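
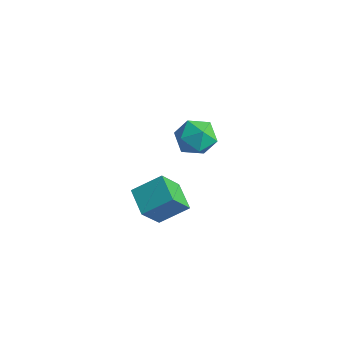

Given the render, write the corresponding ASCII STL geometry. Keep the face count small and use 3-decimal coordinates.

solid 
facet normal -0.505 -0.686 -0.524
outer loop
vertex 0.741 -5.416 1.576
vertex -0.639 -4.754 2.041
vertex 0.775 -4.254 0.022
endloop
endfacet
facet normal 0.863 -0.414 -0.290
outer loop
vertex 1.679 -3.026 0.959
vertex 0.741 -5.416 1.576
vertex 0.775 -4.254 0.022
endloop
endfacet
facet normal -0.505 -0.686 -0.524
outer loop
vertex 0.775 -4.254 0.022
vertex -0.639 -4.754 2.041
vertex -0.606 -3.592 0.487
endloop
endfacet
facet normal 0.017 0.598 -0.801
outer loop
vertex -0.606 -3.592 0.487
vertex 1.679 -3.026 0.959
vertex 0.775 -4.254 0.022
endloop
endfacet
facet normal -0.017 -0.598 0.801
outer loop
vertex 0.741 -5.416 1.576
vertex 0.265 -3.526 2.978
vertex -0.639 -4.754 2.041
endloop
endfacet
facet normal 0.863 -0.414 -0.291
outer loop
vertex 1.646 -4.188 2.513
vertex 0.741 -5.416 1.576
vertex 1.679 -3.026 0.959
endloop
endfacet
facet normal -0.017 -0.598 0.801
outer loop
vertex 1.646 -4.188 2.513
vertex 0.265 -3.526 2.978
vertex 0.741 -5.416 1.576
endloop
endfacet
facet normal -0.863 0.413 0.291
outer loop
vertex -0.639 -4.754 2.041
vertex 0.265 -3.526 2.978
vertex -0.606 -3.592 0.487
endloop
endfacet
facet normal 0.017 0.598 -0.801
outer loop
vertex 0.299 -2.364 1.424
vertex 1.679 -3.026 0.959
vertex -0.606 -3.592 0.487
endloop
endfacet
facet normal -0.863 0.414 0.291
outer loop
vertex -0.606 -3.592 0.487
vertex 0.265 -3.526 2.978
vertex 0.299 -2.364 1.424
endloop
endfacet
facet normal 0.505 0.686 0.524
outer loop
vertex 0.299 -2.364 1.424
vertex 1.646 -4.188 2.513
vertex 1.679 -3.026 0.959
endloop
endfacet
facet normal 0.505 0.686 0.524
outer loop
vertex 0.265 -3.526 2.978
vertex 1.646 -4.188 2.513
vertex 0.299 -2.364 1.424
endloop
endfacet
facet normal -0.486 0.584 0.650
outer loop
vertex -3.58 2.669 0.381
vertex -3.222 1.931 1.312
vertex -2.515 2.893 0.976
endloop
endfacet
facet normal -0.254 0.963 0.091
outer loop
vertex -3.58 2.669 0.381
vertex -2.515 2.893 0.976
vertex -2.569 2.996 -0.259
endloop
endfacet
facet normal -0.536 0.680 -0.499
outer loop
vertex -3.58 2.669 0.381
vertex -2.569 2.996 -0.259
vertex -3.31 2.098 -0.687
endloop
endfacet
facet normal -0.943 0.127 -0.306
outer loop
vertex -3.58 2.669 0.381
vertex -3.31 2.098 -0.687
vertex -3.714 1.439 0.284
endloop
endfacet
facet normal -0.912 0.067 0.404
outer loop
vertex -3.58 2.669 0.381
vertex -3.714 1.439 0.284
vertex -3.222 1.931 1.312
endloop
endfacet
facet normal 0.454 0.889 0.054
outer loop
vertex -2.569 2.996 -0.259
vertex -2.515 2.893 0.976
vertex -1.586 2.461 0.276
endloop
endfacet
facet normal 0.079 0.276 0.958
outer loop
vertex -2.515 2.893 0.976
vertex -3.222 1.931 1.312
vertex -1.99 1.802 1.247
endloop
endfacet
facet normal -0.610 -0.561 0.560
outer loop
vertex -3.222 1.931 1.312
vertex -3.714 1.439 0.284
vertex -2.731 0.904 0.819
endloop
endfacet
facet normal -0.661 -0.464 -0.590
outer loop
vertex -3.714 1.439 0.284
vertex -3.31 2.098 -0.687
vertex -2.785 1.007 -0.416
endloop
endfacet
facet normal -0.002 0.432 -0.902
outer loop
vertex -3.31 2.098 -0.687
vertex -2.569 2.996 -0.259
vertex -2.078 1.969 -0.752
endloop
endfacet
facet normal 0.943 -0.127 0.306
outer loop
vertex -1.72 1.231 0.179
vertex -1.586 2.461 0.276
vertex -1.99 1.802 1.247
endloop
endfacet
facet normal 0.536 -0.680 0.499
outer loop
vertex -1.72 1.231 0.179
vertex -1.99 1.802 1.247
vertex -2.731 0.904 0.819
endloop
endfacet
facet normal 0.254 -0.963 -0.091
outer loop
vertex -1.72 1.231 0.179
vertex -2.731 0.904 0.819
vertex -2.785 1.007 -0.416
endloop
endfacet
facet normal 0.486 -0.584 -0.650
outer loop
vertex -1.72 1.231 0.179
vertex -2.785 1.007 -0.416
vertex -2.078 1.969 -0.752
endloop
endfacet
facet normal 0.912 -0.067 -0.404
outer loop
vertex -1.72 1.231 0.179
vertex -2.078 1.969 -0.752
vertex -1.586 2.461 0.276
endloop
endfacet
facet normal 0.661 0.464 0.590
outer loop
vertex -1.99 1.802 1.247
vertex -1.586 2.461 0.276
vertex -2.515 2.893 0.976
endloop
endfacet
facet normal 0.002 -0.432 0.902
outer loop
vertex -2.731 0.904 0.819
vertex -1.99 1.802 1.247
vertex -3.222 1.931 1.312
endloop
endfacet
facet normal -0.454 -0.889 -0.054
outer loop
vertex -2.785 1.007 -0.416
vertex -2.731 0.904 0.819
vertex -3.714 1.439 0.284
endloop
endfacet
facet normal -0.079 -0.276 -0.958
outer loop
vertex -2.078 1.969 -0.752
vertex -2.785 1.007 -0.416
vertex -3.31 2.098 -0.687
endloop
endfacet
facet normal 0.610 0.561 -0.560
outer loop
vertex -1.586 2.461 0.276
vertex -2.078 1.969 -0.752
vertex -2.569 2.996 -0.259
endloop
endfacet

endsolid


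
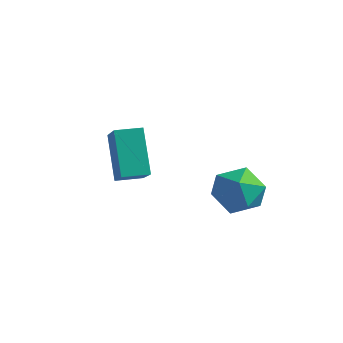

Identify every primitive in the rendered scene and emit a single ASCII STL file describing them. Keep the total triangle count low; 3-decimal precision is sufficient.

solid 
facet normal -0.880 0.286 -0.379
outer loop
vertex 2.855 1.744 -4.125
vertex 2.386 0.866 -3.699
vertex 2.438 1.783 -3.127
endloop
endfacet
facet normal -0.471 0.852 -0.230
outer loop
vertex 2.855 1.744 -4.125
vertex 2.438 1.783 -3.127
vertex 3.391 2.254 -3.334
endloop
endfacet
facet normal 0.136 0.788 -0.600
outer loop
vertex 2.855 1.744 -4.125
vertex 3.391 2.254 -3.334
vertex 3.928 1.627 -4.035
endloop
endfacet
facet normal 0.102 0.184 -0.978
outer loop
vertex 2.855 1.744 -4.125
vertex 3.928 1.627 -4.035
vertex 3.307 0.769 -4.261
endloop
endfacet
facet normal -0.526 -0.127 -0.841
outer loop
vertex 2.855 1.744 -4.125
vertex 3.307 0.769 -4.261
vertex 2.386 0.866 -3.699
endloop
endfacet
facet normal -0.309 0.830 0.464
outer loop
vertex 3.391 2.254 -3.334
vertex 2.438 1.783 -3.127
vertex 3.253 1.691 -2.419
endloop
endfacet
facet normal -0.971 -0.085 0.224
outer loop
vertex 2.438 1.783 -3.127
vertex 2.386 0.866 -3.699
vertex 2.632 0.833 -2.645
endloop
endfacet
facet normal -0.399 -0.753 -0.523
outer loop
vertex 2.386 0.866 -3.699
vertex 3.307 0.769 -4.261
vertex 3.169 0.206 -3.346
endloop
endfacet
facet normal 0.618 -0.251 -0.745
outer loop
vertex 3.307 0.769 -4.261
vertex 3.928 1.627 -4.035
vertex 4.122 0.677 -3.553
endloop
endfacet
facet normal 0.673 0.727 -0.134
outer loop
vertex 3.928 1.627 -4.035
vertex 3.391 2.254 -3.334
vertex 4.174 1.594 -2.981
endloop
endfacet
facet normal -0.102 -0.184 0.978
outer loop
vertex 3.705 0.716 -2.555
vertex 3.253 1.691 -2.419
vertex 2.632 0.833 -2.645
endloop
endfacet
facet normal -0.136 -0.788 0.600
outer loop
vertex 3.705 0.716 -2.555
vertex 2.632 0.833 -2.645
vertex 3.169 0.206 -3.346
endloop
endfacet
facet normal 0.471 -0.852 0.230
outer loop
vertex 3.705 0.716 -2.555
vertex 3.169 0.206 -3.346
vertex 4.122 0.677 -3.553
endloop
endfacet
facet normal 0.880 -0.286 0.379
outer loop
vertex 3.705 0.716 -2.555
vertex 4.122 0.677 -3.553
vertex 4.174 1.594 -2.981
endloop
endfacet
facet normal 0.526 0.127 0.841
outer loop
vertex 3.705 0.716 -2.555
vertex 4.174 1.594 -2.981
vertex 3.253 1.691 -2.419
endloop
endfacet
facet normal -0.618 0.251 0.745
outer loop
vertex 2.632 0.833 -2.645
vertex 3.253 1.691 -2.419
vertex 2.438 1.783 -3.127
endloop
endfacet
facet normal -0.673 -0.727 0.134
outer loop
vertex 3.169 0.206 -3.346
vertex 2.632 0.833 -2.645
vertex 2.386 0.866 -3.699
endloop
endfacet
facet normal 0.309 -0.830 -0.464
outer loop
vertex 4.122 0.677 -3.553
vertex 3.169 0.206 -3.346
vertex 3.307 0.769 -4.261
endloop
endfacet
facet normal 0.971 0.085 -0.224
outer loop
vertex 4.174 1.594 -2.981
vertex 4.122 0.677 -3.553
vertex 3.928 1.627 -4.035
endloop
endfacet
facet normal 0.399 0.753 0.523
outer loop
vertex 3.253 1.691 -2.419
vertex 4.174 1.594 -2.981
vertex 3.391 2.254 -3.334
endloop
endfacet
facet normal -0.631 0.517 -0.578
outer loop
vertex -1.553 -0.021 -1.835
vertex -0.925 0.77 -1.814
vertex -0.622 -0.718 -3.474
endloop
endfacet
facet normal -0.622 -0.783 -0.021
outer loop
vertex 0.565 -1.69 -2.386
vertex -1.553 -0.021 -1.835
vertex -0.622 -0.718 -3.474
endloop
endfacet
facet normal -0.630 0.517 -0.579
outer loop
vertex -0.622 -0.718 -3.474
vertex -0.925 0.77 -1.814
vertex 0.007 0.072 -3.453
endloop
endfacet
facet normal 0.463 -0.347 -0.815
outer loop
vertex 0.007 0.072 -3.453
vertex 0.565 -1.69 -2.386
vertex -0.622 -0.718 -3.474
endloop
endfacet
facet normal -0.464 0.346 0.815
outer loop
vertex -1.553 -0.021 -1.835
vertex 0.262 -0.202 -0.726
vertex -0.925 0.77 -1.814
endloop
endfacet
facet normal -0.622 -0.783 -0.020
outer loop
vertex -0.367 -0.992 -0.747
vertex -1.553 -0.021 -1.835
vertex 0.565 -1.69 -2.386
endloop
endfacet
facet normal -0.463 0.347 0.815
outer loop
vertex -0.367 -0.992 -0.747
vertex 0.262 -0.202 -0.726
vertex -1.553 -0.021 -1.835
endloop
endfacet
facet normal 0.622 0.783 0.020
outer loop
vertex -0.925 0.77 -1.814
vertex 0.262 -0.202 -0.726
vertex 0.007 0.072 -3.453
endloop
endfacet
facet normal 0.464 -0.347 -0.815
outer loop
vertex 1.193 -0.899 -2.365
vertex 0.565 -1.69 -2.386
vertex 0.007 0.072 -3.453
endloop
endfacet
facet normal 0.622 0.783 0.020
outer loop
vertex 0.007 0.072 -3.453
vertex 0.262 -0.202 -0.726
vertex 1.193 -0.899 -2.365
endloop
endfacet
facet normal 0.631 -0.516 0.579
outer loop
vertex 1.193 -0.899 -2.365
vertex -0.367 -0.992 -0.747
vertex 0.565 -1.69 -2.386
endloop
endfacet
facet normal 0.631 -0.518 0.578
outer loop
vertex 0.262 -0.202 -0.726
vertex -0.367 -0.992 -0.747
vertex 1.193 -0.899 -2.365
endloop
endfacet

endsolid


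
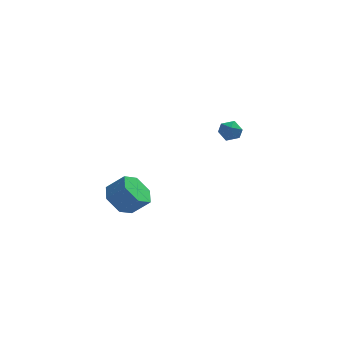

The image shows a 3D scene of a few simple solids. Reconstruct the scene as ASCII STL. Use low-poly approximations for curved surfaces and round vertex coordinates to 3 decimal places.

solid 
facet normal -0.278 0.512 0.812
outer loop
vertex 2.342 4.163 3.238
vertex 2.036 3.515 3.542
vertex 2.78 3.697 3.682
endloop
endfacet
facet normal 0.312 0.792 0.524
outer loop
vertex 2.342 4.163 3.238
vertex 2.78 3.697 3.682
vertex 3.077 4.009 3.034
endloop
endfacet
facet normal 0.163 0.975 -0.151
outer loop
vertex 2.342 4.163 3.238
vertex 3.077 4.009 3.034
vertex 2.517 4.019 2.494
endloop
endfacet
facet normal -0.519 0.808 -0.279
outer loop
vertex 2.342 4.163 3.238
vertex 2.517 4.019 2.494
vertex 1.874 3.714 2.808
endloop
endfacet
facet normal -0.792 0.522 0.316
outer loop
vertex 2.342 4.163 3.238
vertex 1.874 3.714 2.808
vertex 2.036 3.515 3.542
endloop
endfacet
facet normal 0.812 0.285 0.509
outer loop
vertex 3.077 4.009 3.034
vertex 2.78 3.697 3.682
vertex 3.226 3.266 3.212
endloop
endfacet
facet normal -0.142 -0.169 0.975
outer loop
vertex 2.78 3.697 3.682
vertex 2.036 3.515 3.542
vertex 2.583 2.961 3.526
endloop
endfacet
facet normal -0.973 -0.154 0.173
outer loop
vertex 2.036 3.515 3.542
vertex 1.874 3.714 2.808
vertex 2.023 2.971 2.986
endloop
endfacet
facet normal -0.532 0.309 -0.788
outer loop
vertex 1.874 3.714 2.808
vertex 2.517 4.019 2.494
vertex 2.32 3.283 2.338
endloop
endfacet
facet normal 0.571 0.580 -0.581
outer loop
vertex 2.517 4.019 2.494
vertex 3.077 4.009 3.034
vertex 3.064 3.465 2.478
endloop
endfacet
facet normal 0.519 -0.808 0.279
outer loop
vertex 2.758 2.817 2.782
vertex 3.226 3.266 3.212
vertex 2.583 2.961 3.526
endloop
endfacet
facet normal -0.163 -0.975 0.151
outer loop
vertex 2.758 2.817 2.782
vertex 2.583 2.961 3.526
vertex 2.023 2.971 2.986
endloop
endfacet
facet normal -0.312 -0.792 -0.524
outer loop
vertex 2.758 2.817 2.782
vertex 2.023 2.971 2.986
vertex 2.32 3.283 2.338
endloop
endfacet
facet normal 0.278 -0.512 -0.812
outer loop
vertex 2.758 2.817 2.782
vertex 2.32 3.283 2.338
vertex 3.064 3.465 2.478
endloop
endfacet
facet normal 0.792 -0.522 -0.316
outer loop
vertex 2.758 2.817 2.782
vertex 3.064 3.465 2.478
vertex 3.226 3.266 3.212
endloop
endfacet
facet normal 0.532 -0.309 0.788
outer loop
vertex 2.583 2.961 3.526
vertex 3.226 3.266 3.212
vertex 2.78 3.697 3.682
endloop
endfacet
facet normal -0.571 -0.580 0.581
outer loop
vertex 2.023 2.971 2.986
vertex 2.583 2.961 3.526
vertex 2.036 3.515 3.542
endloop
endfacet
facet normal -0.812 -0.285 -0.509
outer loop
vertex 2.32 3.283 2.338
vertex 2.023 2.971 2.986
vertex 1.874 3.714 2.808
endloop
endfacet
facet normal 0.142 0.169 -0.975
outer loop
vertex 3.064 3.465 2.478
vertex 2.32 3.283 2.338
vertex 2.517 4.019 2.494
endloop
endfacet
facet normal 0.973 0.154 -0.173
outer loop
vertex 3.226 3.266 3.212
vertex 3.064 3.465 2.478
vertex 3.077 4.009 3.034
endloop
endfacet
facet normal -0.725 0.107 -0.680
outer loop
vertex -2.488 -3.934 0.586
vertex -3.179 -3.628 1.371
vertex -2.58 -2.881 0.85
endloop
endfacet
facet normal 0.683 0.233 -0.692
outer loop
vertex -2.488 -3.934 0.586
vertex -2.58 -2.881 0.85
vertex -1.509 -4.079 1.504
endloop
endfacet
facet normal 0.684 0.234 -0.691
outer loop
vertex -1.509 -4.079 1.504
vertex -2.58 -2.881 0.85
vertex -1.602 -3.025 1.769
endloop
endfacet
facet normal 0.725 -0.107 0.681
outer loop
vertex -1.509 -4.079 1.504
vertex -1.602 -3.025 1.769
vertex -2.201 -3.772 2.289
endloop
endfacet
facet normal -0.725 0.107 -0.681
outer loop
vertex -2.58 -2.881 0.85
vertex -3.179 -3.628 1.371
vertex -3.272 -2.574 1.635
endloop
endfacet
facet normal 0.268 0.954 -0.136
outer loop
vertex -2.58 -2.881 0.85
vertex -3.272 -2.574 1.635
vertex -1.602 -3.025 1.769
endloop
endfacet
facet normal 0.268 0.954 -0.135
outer loop
vertex -1.602 -3.025 1.769
vertex -3.272 -2.574 1.635
vertex -2.293 -2.719 2.554
endloop
endfacet
facet normal 0.725 -0.108 0.680
outer loop
vertex -1.602 -3.025 1.769
vertex -2.293 -2.719 2.554
vertex -2.201 -3.772 2.289
endloop
endfacet
facet normal -0.725 0.107 -0.681
outer loop
vertex -3.272 -2.574 1.635
vertex -3.179 -3.628 1.371
vertex -3.871 -3.321 2.156
endloop
endfacet
facet normal -0.415 0.720 0.556
outer loop
vertex -3.272 -2.574 1.635
vertex -3.871 -3.321 2.156
vertex -2.293 -2.719 2.554
endloop
endfacet
facet normal -0.415 0.720 0.556
outer loop
vertex -2.293 -2.719 2.554
vertex -3.871 -3.321 2.156
vertex -2.892 -3.466 3.074
endloop
endfacet
facet normal 0.725 -0.108 0.680
outer loop
vertex -2.293 -2.719 2.554
vertex -2.892 -3.466 3.074
vertex -2.201 -3.772 2.289
endloop
endfacet
facet normal -0.725 0.107 -0.681
outer loop
vertex -3.871 -3.321 2.156
vertex -3.179 -3.628 1.371
vertex -3.778 -4.375 1.891
endloop
endfacet
facet normal -0.683 -0.234 0.692
outer loop
vertex -3.871 -3.321 2.156
vertex -3.778 -4.375 1.891
vertex -2.892 -3.466 3.074
endloop
endfacet
facet normal -0.684 -0.233 0.691
outer loop
vertex -2.892 -3.466 3.074
vertex -3.778 -4.375 1.891
vertex -2.8 -4.519 2.81
endloop
endfacet
facet normal 0.725 -0.107 0.680
outer loop
vertex -2.892 -3.466 3.074
vertex -2.8 -4.519 2.81
vertex -2.201 -3.772 2.289
endloop
endfacet
facet normal -0.725 0.108 -0.680
outer loop
vertex -3.778 -4.375 1.891
vertex -3.179 -3.628 1.371
vertex -3.087 -4.681 1.106
endloop
endfacet
facet normal -0.268 -0.954 0.136
outer loop
vertex -3.778 -4.375 1.891
vertex -3.087 -4.681 1.106
vertex -2.8 -4.519 2.81
endloop
endfacet
facet normal -0.269 -0.954 0.136
outer loop
vertex -2.8 -4.519 2.81
vertex -3.087 -4.681 1.106
vertex -2.108 -4.826 2.025
endloop
endfacet
facet normal 0.725 -0.107 0.681
outer loop
vertex -2.8 -4.519 2.81
vertex -2.108 -4.826 2.025
vertex -2.201 -3.772 2.289
endloop
endfacet
facet normal -0.725 0.108 -0.680
outer loop
vertex -3.087 -4.681 1.106
vertex -3.179 -3.628 1.371
vertex -2.488 -3.934 0.586
endloop
endfacet
facet normal 0.415 -0.720 -0.556
outer loop
vertex -3.087 -4.681 1.106
vertex -2.488 -3.934 0.586
vertex -2.108 -4.826 2.025
endloop
endfacet
facet normal 0.415 -0.720 -0.556
outer loop
vertex -2.108 -4.826 2.025
vertex -2.488 -3.934 0.586
vertex -1.509 -4.079 1.504
endloop
endfacet
facet normal 0.725 -0.107 0.681
outer loop
vertex -2.108 -4.826 2.025
vertex -1.509 -4.079 1.504
vertex -2.201 -3.772 2.289
endloop
endfacet

endsolid


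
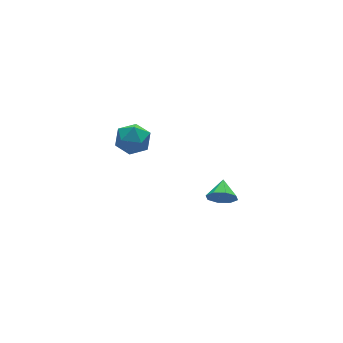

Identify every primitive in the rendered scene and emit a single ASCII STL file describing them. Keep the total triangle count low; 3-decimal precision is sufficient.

solid 
facet normal -0.904 0.333 0.268
outer loop
vertex -3.134 -0.147 2.583
vertex -3.086 -0.624 3.338
vertex -2.782 0.216 3.32
endloop
endfacet
facet normal -0.563 0.816 -0.133
outer loop
vertex -3.134 -0.147 2.583
vertex -2.782 0.216 3.32
vertex -2.396 0.353 2.526
endloop
endfacet
facet normal -0.404 0.510 -0.759
outer loop
vertex -3.134 -0.147 2.583
vertex -2.396 0.353 2.526
vertex -2.461 -0.402 2.053
endloop
endfacet
facet normal -0.648 -0.161 -0.745
outer loop
vertex -3.134 -0.147 2.583
vertex -2.461 -0.402 2.053
vertex -2.888 -1.006 2.555
endloop
endfacet
facet normal -0.956 -0.270 -0.110
outer loop
vertex -3.134 -0.147 2.583
vertex -2.888 -1.006 2.555
vertex -3.086 -0.624 3.338
endloop
endfacet
facet normal 0.049 0.980 0.193
outer loop
vertex -2.396 0.353 2.526
vertex -2.782 0.216 3.32
vertex -1.892 0.186 3.245
endloop
endfacet
facet normal -0.502 0.200 0.841
outer loop
vertex -2.782 0.216 3.32
vertex -3.086 -0.624 3.338
vertex -2.319 -0.418 3.747
endloop
endfacet
facet normal -0.586 -0.777 0.231
outer loop
vertex -3.086 -0.624 3.338
vertex -2.888 -1.006 2.555
vertex -2.384 -1.173 3.274
endloop
endfacet
facet normal -0.087 -0.600 -0.796
outer loop
vertex -2.888 -1.006 2.555
vertex -2.461 -0.402 2.053
vertex -1.998 -1.036 2.48
endloop
endfacet
facet normal 0.306 0.486 -0.818
outer loop
vertex -2.461 -0.402 2.053
vertex -2.396 0.353 2.526
vertex -1.694 -0.196 2.462
endloop
endfacet
facet normal 0.648 0.161 0.745
outer loop
vertex -1.646 -0.673 3.217
vertex -1.892 0.186 3.245
vertex -2.319 -0.418 3.747
endloop
endfacet
facet normal 0.404 -0.510 0.759
outer loop
vertex -1.646 -0.673 3.217
vertex -2.319 -0.418 3.747
vertex -2.384 -1.173 3.274
endloop
endfacet
facet normal 0.563 -0.816 0.133
outer loop
vertex -1.646 -0.673 3.217
vertex -2.384 -1.173 3.274
vertex -1.998 -1.036 2.48
endloop
endfacet
facet normal 0.904 -0.333 -0.268
outer loop
vertex -1.646 -0.673 3.217
vertex -1.998 -1.036 2.48
vertex -1.694 -0.196 2.462
endloop
endfacet
facet normal 0.956 0.270 0.110
outer loop
vertex -1.646 -0.673 3.217
vertex -1.694 -0.196 2.462
vertex -1.892 0.186 3.245
endloop
endfacet
facet normal 0.087 0.600 0.796
outer loop
vertex -2.319 -0.418 3.747
vertex -1.892 0.186 3.245
vertex -2.782 0.216 3.32
endloop
endfacet
facet normal -0.306 -0.486 0.818
outer loop
vertex -2.384 -1.173 3.274
vertex -2.319 -0.418 3.747
vertex -3.086 -0.624 3.338
endloop
endfacet
facet normal -0.049 -0.980 -0.193
outer loop
vertex -1.998 -1.036 2.48
vertex -2.384 -1.173 3.274
vertex -2.888 -1.006 2.555
endloop
endfacet
facet normal 0.502 -0.200 -0.841
outer loop
vertex -1.694 -0.196 2.462
vertex -1.998 -1.036 2.48
vertex -2.461 -0.402 2.053
endloop
endfacet
facet normal 0.586 0.777 -0.231
outer loop
vertex -1.892 0.186 3.245
vertex -1.694 -0.196 2.462
vertex -2.396 0.353 2.526
endloop
endfacet
facet normal -0.532 -0.768 -0.357
outer loop
vertex 2.299 -1.157 -3.772
vertex 1.845 -1.131 -3.151
vertex 1.835 -0.801 -3.846
endloop
endfacet
facet normal 0.554 0.603 -0.574
outer loop
vertex 2.299 -1.157 -3.772
vertex 1.835 -0.801 -3.846
vertex 2.415 -0.309 -2.769
endloop
endfacet
facet normal -0.533 -0.768 -0.357
outer loop
vertex 1.835 -0.801 -3.846
vertex 1.845 -1.131 -3.151
vertex 1.377 -0.638 -3.513
endloop
endfacet
facet normal 0.015 0.906 -0.422
outer loop
vertex 1.835 -0.801 -3.846
vertex 1.377 -0.638 -3.513
vertex 2.415 -0.309 -2.769
endloop
endfacet
facet normal -0.532 -0.768 -0.357
outer loop
vertex 1.377 -0.638 -3.513
vertex 1.845 -1.131 -3.151
vertex 1.193 -0.764 -2.968
endloop
endfacet
facet normal -0.361 0.928 0.093
outer loop
vertex 1.377 -0.638 -3.513
vertex 1.193 -0.764 -2.968
vertex 2.415 -0.309 -2.769
endloop
endfacet
facet normal -0.532 -0.768 -0.355
outer loop
vertex 1.193 -0.764 -2.968
vertex 1.845 -1.131 -3.151
vertex 1.391 -1.104 -2.529
endloop
endfacet
facet normal -0.353 0.656 0.667
outer loop
vertex 1.193 -0.764 -2.968
vertex 1.391 -1.104 -2.529
vertex 2.415 -0.309 -2.769
endloop
endfacet
facet normal -0.533 -0.768 -0.355
outer loop
vertex 1.391 -1.104 -2.529
vertex 1.845 -1.131 -3.151
vertex 1.855 -1.46 -2.455
endloop
endfacet
facet normal 0.035 0.247 0.968
outer loop
vertex 1.391 -1.104 -2.529
vertex 1.855 -1.46 -2.455
vertex 2.415 -0.309 -2.769
endloop
endfacet
facet normal -0.532 -0.768 -0.356
outer loop
vertex 1.855 -1.46 -2.455
vertex 1.845 -1.131 -3.151
vertex 2.313 -1.623 -2.788
endloop
endfacet
facet normal 0.574 -0.056 0.817
outer loop
vertex 1.855 -1.46 -2.455
vertex 2.313 -1.623 -2.788
vertex 2.415 -0.309 -2.769
endloop
endfacet
facet normal -0.532 -0.768 -0.355
outer loop
vertex 2.313 -1.623 -2.788
vertex 1.845 -1.131 -3.151
vertex 2.497 -1.498 -3.334
endloop
endfacet
facet normal 0.950 -0.078 0.302
outer loop
vertex 2.313 -1.623 -2.788
vertex 2.497 -1.498 -3.334
vertex 2.415 -0.309 -2.769
endloop
endfacet
facet normal -0.532 -0.768 -0.357
outer loop
vertex 2.497 -1.498 -3.334
vertex 1.845 -1.131 -3.151
vertex 2.299 -1.157 -3.772
endloop
endfacet
facet normal 0.942 0.195 -0.274
outer loop
vertex 2.497 -1.498 -3.334
vertex 2.299 -1.157 -3.772
vertex 2.415 -0.309 -2.769
endloop
endfacet

endsolid


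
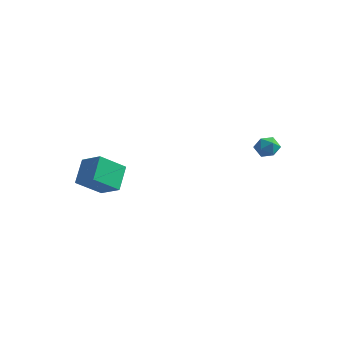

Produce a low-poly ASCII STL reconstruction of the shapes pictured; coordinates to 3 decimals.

solid 
facet normal -0.871 0.145 -0.469
outer loop
vertex -3.821 -4.617 0.831
vertex -4.199 -3.411 1.907
vertex -3.03 -3.395 -0.261
endloop
endfacet
facet normal 0.228 -0.727 -0.648
outer loop
vertex -1.741 -3.609 0.433
vertex -3.821 -4.617 0.831
vertex -3.03 -3.395 -0.261
endloop
endfacet
facet normal -0.871 0.145 -0.469
outer loop
vertex -3.03 -3.395 -0.261
vertex -4.199 -3.411 1.907
vertex -3.408 -2.188 0.815
endloop
endfacet
facet normal 0.435 0.671 -0.600
outer loop
vertex -3.408 -2.188 0.815
vertex -1.741 -3.609 0.433
vertex -3.03 -3.395 -0.261
endloop
endfacet
facet normal -0.435 -0.672 0.600
outer loop
vertex -3.821 -4.617 0.831
vertex -2.91 -3.625 2.601
vertex -4.199 -3.411 1.907
endloop
endfacet
facet normal 0.228 -0.726 -0.648
outer loop
vertex -2.532 -4.832 1.525
vertex -3.821 -4.617 0.831
vertex -1.741 -3.609 0.433
endloop
endfacet
facet normal -0.435 -0.671 0.600
outer loop
vertex -2.532 -4.832 1.525
vertex -2.91 -3.625 2.601
vertex -3.821 -4.617 0.831
endloop
endfacet
facet normal -0.228 0.726 0.648
outer loop
vertex -4.199 -3.411 1.907
vertex -2.91 -3.625 2.601
vertex -3.408 -2.188 0.815
endloop
endfacet
facet normal 0.435 0.672 -0.600
outer loop
vertex -2.119 -2.403 1.509
vertex -1.741 -3.609 0.433
vertex -3.408 -2.188 0.815
endloop
endfacet
facet normal -0.228 0.727 0.648
outer loop
vertex -3.408 -2.188 0.815
vertex -2.91 -3.625 2.601
vertex -2.119 -2.403 1.509
endloop
endfacet
facet normal 0.871 -0.145 0.469
outer loop
vertex -2.119 -2.403 1.509
vertex -2.532 -4.832 1.525
vertex -1.741 -3.609 0.433
endloop
endfacet
facet normal 0.871 -0.145 0.469
outer loop
vertex -2.91 -3.625 2.601
vertex -2.532 -4.832 1.525
vertex -2.119 -2.403 1.509
endloop
endfacet
facet normal -0.977 0.130 -0.167
outer loop
vertex 3.449 2.059 2.291
vertex 3.292 1.488 2.764
vertex 3.341 2.196 3.028
endloop
endfacet
facet normal -0.624 0.747 -0.230
outer loop
vertex 3.449 2.059 2.291
vertex 3.341 2.196 3.028
vertex 3.899 2.547 2.655
endloop
endfacet
facet normal -0.127 0.665 -0.736
outer loop
vertex 3.449 2.059 2.291
vertex 3.899 2.547 2.655
vertex 4.195 2.056 2.16
endloop
endfacet
facet normal -0.173 -0.003 -0.985
outer loop
vertex 3.449 2.059 2.291
vertex 4.195 2.056 2.16
vertex 3.82 1.402 2.228
endloop
endfacet
facet normal -0.698 -0.333 -0.634
outer loop
vertex 3.449 2.059 2.291
vertex 3.82 1.402 2.228
vertex 3.292 1.488 2.764
endloop
endfacet
facet normal -0.291 0.875 0.388
outer loop
vertex 3.899 2.547 2.655
vertex 3.341 2.196 3.028
vertex 4.02 2.278 3.352
endloop
endfacet
facet normal -0.863 -0.123 0.490
outer loop
vertex 3.341 2.196 3.028
vertex 3.292 1.488 2.764
vertex 3.645 1.624 3.42
endloop
endfacet
facet normal -0.411 -0.872 -0.265
outer loop
vertex 3.292 1.488 2.764
vertex 3.82 1.402 2.228
vertex 3.941 1.133 2.925
endloop
endfacet
facet normal 0.438 -0.338 -0.833
outer loop
vertex 3.82 1.402 2.228
vertex 4.195 2.056 2.16
vertex 4.499 1.484 2.552
endloop
endfacet
facet normal 0.513 0.743 -0.430
outer loop
vertex 4.195 2.056 2.16
vertex 3.899 2.547 2.655
vertex 4.548 2.192 2.816
endloop
endfacet
facet normal 0.173 0.003 0.985
outer loop
vertex 4.391 1.621 3.289
vertex 4.02 2.278 3.352
vertex 3.645 1.624 3.42
endloop
endfacet
facet normal 0.127 -0.665 0.736
outer loop
vertex 4.391 1.621 3.289
vertex 3.645 1.624 3.42
vertex 3.941 1.133 2.925
endloop
endfacet
facet normal 0.624 -0.747 0.230
outer loop
vertex 4.391 1.621 3.289
vertex 3.941 1.133 2.925
vertex 4.499 1.484 2.552
endloop
endfacet
facet normal 0.977 -0.130 0.167
outer loop
vertex 4.391 1.621 3.289
vertex 4.499 1.484 2.552
vertex 4.548 2.192 2.816
endloop
endfacet
facet normal 0.698 0.333 0.634
outer loop
vertex 4.391 1.621 3.289
vertex 4.548 2.192 2.816
vertex 4.02 2.278 3.352
endloop
endfacet
facet normal -0.438 0.338 0.833
outer loop
vertex 3.645 1.624 3.42
vertex 4.02 2.278 3.352
vertex 3.341 2.196 3.028
endloop
endfacet
facet normal -0.513 -0.743 0.430
outer loop
vertex 3.941 1.133 2.925
vertex 3.645 1.624 3.42
vertex 3.292 1.488 2.764
endloop
endfacet
facet normal 0.291 -0.875 -0.388
outer loop
vertex 4.499 1.484 2.552
vertex 3.941 1.133 2.925
vertex 3.82 1.402 2.228
endloop
endfacet
facet normal 0.863 0.123 -0.490
outer loop
vertex 4.548 2.192 2.816
vertex 4.499 1.484 2.552
vertex 4.195 2.056 2.16
endloop
endfacet
facet normal 0.411 0.872 0.265
outer loop
vertex 4.02 2.278 3.352
vertex 4.548 2.192 2.816
vertex 3.899 2.547 2.655
endloop
endfacet

endsolid


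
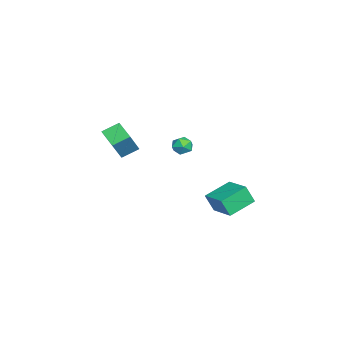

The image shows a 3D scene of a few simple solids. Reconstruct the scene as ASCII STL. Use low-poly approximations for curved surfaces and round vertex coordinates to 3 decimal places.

solid 
facet normal -0.544 0.193 -0.816
outer loop
vertex -3.715 -2.485 2.994
vertex -2.707 -1.736 2.499
vertex -3.283 -3.4 2.489
endloop
endfacet
facet normal -0.746 -0.555 0.367
outer loop
vertex -2.313 -3.744 3.941
vertex -3.715 -2.485 2.994
vertex -3.283 -3.4 2.489
endloop
endfacet
facet normal -0.545 0.194 -0.816
outer loop
vertex -3.283 -3.4 2.489
vertex -2.707 -1.736 2.499
vertex -2.276 -2.651 1.994
endloop
endfacet
facet normal 0.382 -0.809 -0.447
outer loop
vertex -2.276 -2.651 1.994
vertex -2.313 -3.744 3.941
vertex -3.283 -3.4 2.489
endloop
endfacet
facet normal -0.382 0.809 0.447
outer loop
vertex -3.715 -2.485 2.994
vertex -1.737 -2.08 3.951
vertex -2.707 -1.736 2.499
endloop
endfacet
facet normal -0.746 -0.555 0.368
outer loop
vertex -2.744 -2.829 4.446
vertex -3.715 -2.485 2.994
vertex -2.313 -3.744 3.941
endloop
endfacet
facet normal -0.382 0.809 0.447
outer loop
vertex -2.744 -2.829 4.446
vertex -1.737 -2.08 3.951
vertex -3.715 -2.485 2.994
endloop
endfacet
facet normal 0.747 0.555 -0.367
outer loop
vertex -2.707 -1.736 2.499
vertex -1.737 -2.08 3.951
vertex -2.276 -2.651 1.994
endloop
endfacet
facet normal 0.382 -0.809 -0.447
outer loop
vertex -1.305 -2.995 3.446
vertex -2.313 -3.744 3.941
vertex -2.276 -2.651 1.994
endloop
endfacet
facet normal 0.746 0.555 -0.367
outer loop
vertex -2.276 -2.651 1.994
vertex -1.737 -2.08 3.951
vertex -1.305 -2.995 3.446
endloop
endfacet
facet normal 0.545 -0.194 0.816
outer loop
vertex -1.305 -2.995 3.446
vertex -2.744 -2.829 4.446
vertex -2.313 -3.744 3.941
endloop
endfacet
facet normal 0.545 -0.193 0.816
outer loop
vertex -1.737 -2.08 3.951
vertex -2.744 -2.829 4.446
vertex -1.305 -2.995 3.446
endloop
endfacet
facet normal -0.773 -0.580 -0.258
outer loop
vertex 3.366 2.52 2.644
vertex 2.325 3.674 3.169
vertex 3.361 2.989 1.605
endloop
endfacet
facet normal 0.635 -0.703 -0.320
outer loop
vertex 4.635 3.946 2.031
vertex 3.366 2.52 2.644
vertex 3.361 2.989 1.605
endloop
endfacet
facet normal -0.772 -0.581 -0.257
outer loop
vertex 3.361 2.989 1.605
vertex 2.325 3.674 3.169
vertex 2.319 4.142 2.13
endloop
endfacet
facet normal -0.004 0.411 -0.911
outer loop
vertex 2.319 4.142 2.13
vertex 4.635 3.946 2.031
vertex 3.361 2.989 1.605
endloop
endfacet
facet normal 0.004 -0.411 0.912
outer loop
vertex 3.366 2.52 2.644
vertex 3.599 4.631 3.595
vertex 2.325 3.674 3.169
endloop
endfacet
facet normal 0.635 -0.703 -0.320
outer loop
vertex 4.641 3.478 3.07
vertex 3.366 2.52 2.644
vertex 4.635 3.946 2.031
endloop
endfacet
facet normal 0.004 -0.411 0.912
outer loop
vertex 4.641 3.478 3.07
vertex 3.599 4.631 3.595
vertex 3.366 2.52 2.644
endloop
endfacet
facet normal -0.635 0.703 0.320
outer loop
vertex 2.325 3.674 3.169
vertex 3.599 4.631 3.595
vertex 2.319 4.142 2.13
endloop
endfacet
facet normal -0.004 0.411 -0.912
outer loop
vertex 3.594 5.1 2.556
vertex 4.635 3.946 2.031
vertex 2.319 4.142 2.13
endloop
endfacet
facet normal -0.635 0.703 0.320
outer loop
vertex 2.319 4.142 2.13
vertex 3.599 4.631 3.595
vertex 3.594 5.1 2.556
endloop
endfacet
facet normal 0.773 0.580 0.257
outer loop
vertex 3.594 5.1 2.556
vertex 4.641 3.478 3.07
vertex 4.635 3.946 2.031
endloop
endfacet
facet normal 0.772 0.580 0.258
outer loop
vertex 3.599 4.631 3.595
vertex 4.641 3.478 3.07
vertex 3.594 5.1 2.556
endloop
endfacet
facet normal -0.036 0.994 0.099
outer loop
vertex -1.238 1.312 3.365
vertex -1.897 1.275 3.496
vertex -1.451 1.241 3.999
endloop
endfacet
facet normal 0.605 0.743 0.286
outer loop
vertex -1.238 1.312 3.365
vertex -1.451 1.241 3.999
vertex -0.919 0.891 3.783
endloop
endfacet
facet normal 0.878 0.395 -0.272
outer loop
vertex -1.238 1.312 3.365
vertex -0.919 0.891 3.783
vertex -1.035 0.709 3.145
endloop
endfacet
facet normal 0.405 0.431 -0.807
outer loop
vertex -1.238 1.312 3.365
vertex -1.035 0.709 3.145
vertex -1.64 0.946 2.968
endloop
endfacet
facet normal -0.160 0.801 -0.577
outer loop
vertex -1.238 1.312 3.365
vertex -1.64 0.946 2.968
vertex -1.897 1.275 3.496
endloop
endfacet
facet normal 0.511 0.274 0.815
outer loop
vertex -0.919 0.891 3.783
vertex -1.451 1.241 3.999
vertex -1.38 0.594 4.172
endloop
endfacet
facet normal -0.526 0.680 0.512
outer loop
vertex -1.451 1.241 3.999
vertex -1.897 1.275 3.496
vertex -1.985 0.831 3.995
endloop
endfacet
facet normal -0.727 0.366 -0.582
outer loop
vertex -1.897 1.275 3.496
vertex -1.64 0.946 2.968
vertex -2.101 0.649 3.357
endloop
endfacet
facet normal 0.187 -0.235 -0.954
outer loop
vertex -1.64 0.946 2.968
vertex -1.035 0.709 3.145
vertex -1.569 0.299 3.141
endloop
endfacet
facet normal 0.953 -0.290 -0.090
outer loop
vertex -1.035 0.709 3.145
vertex -0.919 0.891 3.783
vertex -1.123 0.265 3.644
endloop
endfacet
facet normal -0.405 -0.431 0.807
outer loop
vertex -1.782 0.228 3.775
vertex -1.38 0.594 4.172
vertex -1.985 0.831 3.995
endloop
endfacet
facet normal -0.878 -0.395 0.272
outer loop
vertex -1.782 0.228 3.775
vertex -1.985 0.831 3.995
vertex -2.101 0.649 3.357
endloop
endfacet
facet normal -0.605 -0.743 -0.286
outer loop
vertex -1.782 0.228 3.775
vertex -2.101 0.649 3.357
vertex -1.569 0.299 3.141
endloop
endfacet
facet normal 0.036 -0.994 -0.099
outer loop
vertex -1.782 0.228 3.775
vertex -1.569 0.299 3.141
vertex -1.123 0.265 3.644
endloop
endfacet
facet normal 0.160 -0.801 0.577
outer loop
vertex -1.782 0.228 3.775
vertex -1.123 0.265 3.644
vertex -1.38 0.594 4.172
endloop
endfacet
facet normal -0.187 0.235 0.954
outer loop
vertex -1.985 0.831 3.995
vertex -1.38 0.594 4.172
vertex -1.451 1.241 3.999
endloop
endfacet
facet normal -0.953 0.290 0.090
outer loop
vertex -2.101 0.649 3.357
vertex -1.985 0.831 3.995
vertex -1.897 1.275 3.496
endloop
endfacet
facet normal -0.511 -0.274 -0.815
outer loop
vertex -1.569 0.299 3.141
vertex -2.101 0.649 3.357
vertex -1.64 0.946 2.968
endloop
endfacet
facet normal 0.526 -0.680 -0.512
outer loop
vertex -1.123 0.265 3.644
vertex -1.569 0.299 3.141
vertex -1.035 0.709 3.145
endloop
endfacet
facet normal 0.727 -0.366 0.582
outer loop
vertex -1.38 0.594 4.172
vertex -1.123 0.265 3.644
vertex -0.919 0.891 3.783
endloop
endfacet

endsolid


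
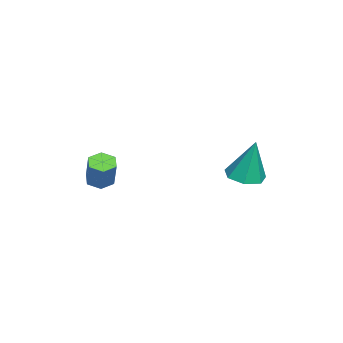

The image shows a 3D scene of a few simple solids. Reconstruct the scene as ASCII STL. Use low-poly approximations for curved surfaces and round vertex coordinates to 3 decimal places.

solid 
facet normal -0.444 -0.173 -0.879
outer loop
vertex 0.205 -2.003 -1.408
vertex -0.277 -2.142 -1.137
vertex -0.183 -1.601 -1.291
endloop
endfacet
facet normal 0.583 0.688 -0.431
outer loop
vertex 0.205 -2.003 -1.408
vertex -0.183 -1.601 -1.291
vertex 0.779 -1.779 -0.275
endloop
endfacet
facet normal 0.582 0.689 -0.431
outer loop
vertex 0.779 -1.779 -0.275
vertex -0.183 -1.601 -1.291
vertex 0.391 -1.378 -0.158
endloop
endfacet
facet normal 0.445 0.175 0.878
outer loop
vertex 0.779 -1.779 -0.275
vertex 0.391 -1.378 -0.158
vertex 0.297 -1.918 -0.003
endloop
endfacet
facet normal -0.445 -0.173 -0.879
outer loop
vertex -0.183 -1.601 -1.291
vertex -0.277 -2.142 -1.137
vertex -0.664 -1.74 -1.02
endloop
endfacet
facet normal -0.297 0.954 -0.037
outer loop
vertex -0.183 -1.601 -1.291
vertex -0.664 -1.74 -1.02
vertex 0.391 -1.378 -0.158
endloop
endfacet
facet normal -0.297 0.954 -0.037
outer loop
vertex 0.391 -1.378 -0.158
vertex -0.664 -1.74 -1.02
vertex -0.09 -1.517 0.114
endloop
endfacet
facet normal 0.446 0.174 0.878
outer loop
vertex 0.391 -1.378 -0.158
vertex -0.09 -1.517 0.114
vertex 0.297 -1.918 -0.003
endloop
endfacet
facet normal -0.446 -0.173 -0.878
outer loop
vertex -0.664 -1.74 -1.02
vertex -0.277 -2.142 -1.137
vertex -0.759 -2.281 -0.865
endloop
endfacet
facet normal -0.880 0.267 0.393
outer loop
vertex -0.664 -1.74 -1.02
vertex -0.759 -2.281 -0.865
vertex -0.09 -1.517 0.114
endloop
endfacet
facet normal -0.880 0.267 0.393
outer loop
vertex -0.09 -1.517 0.114
vertex -0.759 -2.281 -0.865
vertex -0.185 -2.057 0.268
endloop
endfacet
facet normal 0.444 0.172 0.879
outer loop
vertex -0.09 -1.517 0.114
vertex -0.185 -2.057 0.268
vertex 0.297 -1.918 -0.003
endloop
endfacet
facet normal -0.445 -0.175 -0.878
outer loop
vertex -0.759 -2.281 -0.865
vertex -0.277 -2.142 -1.137
vertex -0.371 -2.682 -0.982
endloop
endfacet
facet normal -0.582 -0.689 0.431
outer loop
vertex -0.759 -2.281 -0.865
vertex -0.371 -2.682 -0.982
vertex -0.185 -2.057 0.268
endloop
endfacet
facet normal -0.583 -0.688 0.431
outer loop
vertex -0.185 -2.057 0.268
vertex -0.371 -2.682 -0.982
vertex 0.203 -2.459 0.151
endloop
endfacet
facet normal 0.444 0.173 0.879
outer loop
vertex -0.185 -2.057 0.268
vertex 0.203 -2.459 0.151
vertex 0.297 -1.918 -0.003
endloop
endfacet
facet normal -0.446 -0.174 -0.878
outer loop
vertex -0.371 -2.682 -0.982
vertex -0.277 -2.142 -1.137
vertex 0.11 -2.543 -1.254
endloop
endfacet
facet normal 0.297 -0.954 0.037
outer loop
vertex -0.371 -2.682 -0.982
vertex 0.11 -2.543 -1.254
vertex 0.203 -2.459 0.151
endloop
endfacet
facet normal 0.297 -0.954 0.037
outer loop
vertex 0.203 -2.459 0.151
vertex 0.11 -2.543 -1.254
vertex 0.684 -2.32 -0.12
endloop
endfacet
facet normal 0.445 0.173 0.879
outer loop
vertex 0.203 -2.459 0.151
vertex 0.684 -2.32 -0.12
vertex 0.297 -1.918 -0.003
endloop
endfacet
facet normal -0.444 -0.172 -0.879
outer loop
vertex 0.11 -2.543 -1.254
vertex -0.277 -2.142 -1.137
vertex 0.205 -2.003 -1.408
endloop
endfacet
facet normal 0.880 -0.267 -0.393
outer loop
vertex 0.11 -2.543 -1.254
vertex 0.205 -2.003 -1.408
vertex 0.684 -2.32 -0.12
endloop
endfacet
facet normal 0.880 -0.267 -0.393
outer loop
vertex 0.684 -2.32 -0.12
vertex 0.205 -2.003 -1.408
vertex 0.779 -1.779 -0.275
endloop
endfacet
facet normal 0.446 0.173 0.878
outer loop
vertex 0.684 -2.32 -0.12
vertex 0.779 -1.779 -0.275
vertex 0.297 -1.918 -0.003
endloop
endfacet
facet normal -0.102 -0.220 -0.970
outer loop
vertex -2.627 2.844 -2.033
vertex -3.437 2.768 -1.931
vertex -3.006 3.438 -2.128
endloop
endfacet
facet normal 0.820 0.549 0.160
outer loop
vertex -2.627 2.844 -2.033
vertex -3.006 3.438 -2.128
vertex -3.243 3.192 -0.069
endloop
endfacet
facet normal -0.100 -0.221 -0.970
outer loop
vertex -3.006 3.438 -2.128
vertex -3.437 2.768 -1.931
vertex -3.71 3.528 -2.076
endloop
endfacet
facet normal 0.135 0.982 0.133
outer loop
vertex -3.006 3.438 -2.128
vertex -3.71 3.528 -2.076
vertex -3.243 3.192 -0.069
endloop
endfacet
facet normal -0.101 -0.221 -0.970
outer loop
vertex -3.71 3.528 -2.076
vertex -3.437 2.768 -1.931
vertex -4.208 3.045 -1.914
endloop
endfacet
facet normal -0.624 0.734 0.268
outer loop
vertex -3.71 3.528 -2.076
vertex -4.208 3.045 -1.914
vertex -3.243 3.192 -0.069
endloop
endfacet
facet normal -0.101 -0.220 -0.970
outer loop
vertex -4.208 3.045 -1.914
vertex -3.437 2.768 -1.931
vertex -4.125 2.355 -1.766
endloop
endfacet
facet normal -0.886 -0.007 0.464
outer loop
vertex -4.208 3.045 -1.914
vertex -4.125 2.355 -1.766
vertex -3.243 3.192 -0.069
endloop
endfacet
facet normal -0.100 -0.220 -0.970
outer loop
vertex -4.125 2.355 -1.766
vertex -3.437 2.768 -1.931
vertex -3.524 1.975 -1.742
endloop
endfacet
facet normal -0.454 -0.682 0.573
outer loop
vertex -4.125 2.355 -1.766
vertex -3.524 1.975 -1.742
vertex -3.243 3.192 -0.069
endloop
endfacet
facet normal -0.101 -0.220 -0.970
outer loop
vertex -3.524 1.975 -1.742
vertex -3.437 2.768 -1.931
vertex -2.857 2.193 -1.861
endloop
endfacet
facet normal 0.348 -0.785 0.513
outer loop
vertex -3.524 1.975 -1.742
vertex -2.857 2.193 -1.861
vertex -3.243 3.192 -0.069
endloop
endfacet
facet normal -0.101 -0.220 -0.970
outer loop
vertex -2.857 2.193 -1.861
vertex -3.437 2.768 -1.931
vertex -2.627 2.844 -2.033
endloop
endfacet
facet normal 0.914 -0.236 0.329
outer loop
vertex -2.857 2.193 -1.861
vertex -2.627 2.844 -2.033
vertex -3.243 3.192 -0.069
endloop
endfacet

endsolid


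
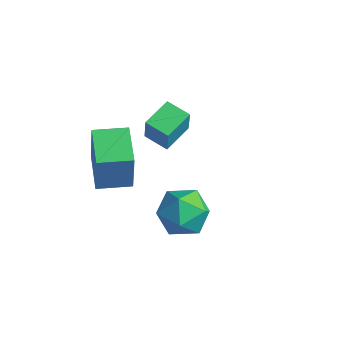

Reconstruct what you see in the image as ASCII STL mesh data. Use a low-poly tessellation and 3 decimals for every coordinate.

solid 
facet normal -0.655 0.675 0.340
outer loop
vertex 1.691 -1.469 -1.58
vertex 1.408 -2.14 -0.793
vertex 2.207 -1.441 -0.64
endloop
endfacet
facet normal -0.100 0.995 0.025
outer loop
vertex 1.691 -1.469 -1.58
vertex 2.207 -1.441 -0.64
vertex 2.758 -1.362 -1.557
endloop
endfacet
facet normal -0.062 0.760 -0.647
outer loop
vertex 1.691 -1.469 -1.58
vertex 2.758 -1.362 -1.557
vertex 2.3 -2.012 -2.276
endloop
endfacet
facet normal -0.593 0.295 -0.749
outer loop
vertex 1.691 -1.469 -1.58
vertex 2.3 -2.012 -2.276
vertex 1.466 -2.493 -1.805
endloop
endfacet
facet normal -0.960 0.242 -0.139
outer loop
vertex 1.691 -1.469 -1.58
vertex 1.466 -2.493 -1.805
vertex 1.408 -2.14 -0.793
endloop
endfacet
facet normal 0.493 0.790 0.364
outer loop
vertex 2.758 -1.362 -1.557
vertex 2.207 -1.441 -0.64
vertex 3.134 -1.967 -0.755
endloop
endfacet
facet normal -0.405 0.271 0.873
outer loop
vertex 2.207 -1.441 -0.64
vertex 1.408 -2.14 -0.793
vertex 2.3 -2.448 -0.284
endloop
endfacet
facet normal -0.898 -0.428 0.098
outer loop
vertex 1.408 -2.14 -0.793
vertex 1.466 -2.493 -1.805
vertex 1.842 -3.098 -1.003
endloop
endfacet
facet normal -0.305 -0.342 -0.889
outer loop
vertex 1.466 -2.493 -1.805
vertex 2.3 -2.012 -2.276
vertex 2.393 -3.019 -1.92
endloop
endfacet
facet normal 0.555 0.410 -0.724
outer loop
vertex 2.3 -2.012 -2.276
vertex 2.758 -1.362 -1.557
vertex 3.192 -2.32 -1.767
endloop
endfacet
facet normal 0.593 -0.295 0.749
outer loop
vertex 2.909 -2.991 -0.98
vertex 3.134 -1.967 -0.755
vertex 2.3 -2.448 -0.284
endloop
endfacet
facet normal 0.062 -0.760 0.647
outer loop
vertex 2.909 -2.991 -0.98
vertex 2.3 -2.448 -0.284
vertex 1.842 -3.098 -1.003
endloop
endfacet
facet normal 0.100 -0.995 -0.025
outer loop
vertex 2.909 -2.991 -0.98
vertex 1.842 -3.098 -1.003
vertex 2.393 -3.019 -1.92
endloop
endfacet
facet normal 0.655 -0.675 -0.340
outer loop
vertex 2.909 -2.991 -0.98
vertex 2.393 -3.019 -1.92
vertex 3.192 -2.32 -1.767
endloop
endfacet
facet normal 0.960 -0.242 0.139
outer loop
vertex 2.909 -2.991 -0.98
vertex 3.192 -2.32 -1.767
vertex 3.134 -1.967 -0.755
endloop
endfacet
facet normal 0.305 0.342 0.889
outer loop
vertex 2.3 -2.448 -0.284
vertex 3.134 -1.967 -0.755
vertex 2.207 -1.441 -0.64
endloop
endfacet
facet normal -0.555 -0.410 0.724
outer loop
vertex 1.842 -3.098 -1.003
vertex 2.3 -2.448 -0.284
vertex 1.408 -2.14 -0.793
endloop
endfacet
facet normal -0.493 -0.790 -0.364
outer loop
vertex 2.393 -3.019 -1.92
vertex 1.842 -3.098 -1.003
vertex 1.466 -2.493 -1.805
endloop
endfacet
facet normal 0.405 -0.271 -0.873
outer loop
vertex 3.192 -2.32 -1.767
vertex 2.393 -3.019 -1.92
vertex 2.3 -2.012 -2.276
endloop
endfacet
facet normal 0.898 0.428 -0.098
outer loop
vertex 3.134 -1.967 -0.755
vertex 3.192 -2.32 -1.767
vertex 2.758 -1.362 -1.557
endloop
endfacet
facet normal -0.608 -0.794 0.026
outer loop
vertex -1.292 -3.01 -0.522
vertex -2.663 -1.954 -0.343
vertex -1.47 -2.933 -2.341
endloop
endfacet
facet normal 0.788 -0.607 -0.103
outer loop
vertex -0.637 -1.846 -2.377
vertex -1.292 -3.01 -0.522
vertex -1.47 -2.933 -2.341
endloop
endfacet
facet normal -0.608 -0.794 0.026
outer loop
vertex -1.47 -2.933 -2.341
vertex -2.663 -1.954 -0.343
vertex -2.841 -1.877 -2.163
endloop
endfacet
facet normal -0.097 0.042 -0.994
outer loop
vertex -2.841 -1.877 -2.163
vertex -0.637 -1.846 -2.377
vertex -1.47 -2.933 -2.341
endloop
endfacet
facet normal 0.098 -0.042 0.994
outer loop
vertex -1.292 -3.01 -0.522
vertex -1.83 -0.867 -0.379
vertex -2.663 -1.954 -0.343
endloop
endfacet
facet normal 0.788 -0.607 -0.103
outer loop
vertex -0.459 -1.923 -0.557
vertex -1.292 -3.01 -0.522
vertex -0.637 -1.846 -2.377
endloop
endfacet
facet normal 0.097 -0.042 0.994
outer loop
vertex -0.459 -1.923 -0.557
vertex -1.83 -0.867 -0.379
vertex -1.292 -3.01 -0.522
endloop
endfacet
facet normal -0.788 0.607 0.103
outer loop
vertex -2.663 -1.954 -0.343
vertex -1.83 -0.867 -0.379
vertex -2.841 -1.877 -2.163
endloop
endfacet
facet normal -0.097 0.042 -0.994
outer loop
vertex -2.008 -0.79 -2.198
vertex -0.637 -1.846 -2.377
vertex -2.841 -1.877 -2.163
endloop
endfacet
facet normal -0.788 0.607 0.103
outer loop
vertex -2.841 -1.877 -2.163
vertex -1.83 -0.867 -0.379
vertex -2.008 -0.79 -2.198
endloop
endfacet
facet normal 0.608 0.794 -0.026
outer loop
vertex -2.008 -0.79 -2.198
vertex -0.459 -1.923 -0.557
vertex -0.637 -1.846 -2.377
endloop
endfacet
facet normal 0.608 0.794 -0.026
outer loop
vertex -1.83 -0.867 -0.379
vertex -0.459 -1.923 -0.557
vertex -2.008 -0.79 -2.198
endloop
endfacet
facet normal -0.971 -0.156 0.182
outer loop
vertex -2.476 0.581 -1.635
vertex -2.642 1.898 -1.391
vertex -2.736 0.774 -2.853
endloop
endfacet
facet normal 0.124 -0.976 -0.181
outer loop
vertex -1.698 0.942 -3.049
vertex -2.476 0.581 -1.635
vertex -2.736 0.774 -2.853
endloop
endfacet
facet normal -0.970 -0.157 0.183
outer loop
vertex -2.736 0.774 -2.853
vertex -2.642 1.898 -1.391
vertex -2.903 2.091 -2.609
endloop
endfacet
facet normal -0.207 0.153 -0.966
outer loop
vertex -2.903 2.091 -2.609
vertex -1.698 0.942 -3.049
vertex -2.736 0.774 -2.853
endloop
endfacet
facet normal 0.207 -0.153 0.966
outer loop
vertex -2.476 0.581 -1.635
vertex -1.604 2.066 -1.587
vertex -2.642 1.898 -1.391
endloop
endfacet
facet normal 0.124 -0.976 -0.181
outer loop
vertex -1.437 0.749 -1.831
vertex -2.476 0.581 -1.635
vertex -1.698 0.942 -3.049
endloop
endfacet
facet normal 0.207 -0.153 0.966
outer loop
vertex -1.437 0.749 -1.831
vertex -1.604 2.066 -1.587
vertex -2.476 0.581 -1.635
endloop
endfacet
facet normal -0.124 0.976 0.181
outer loop
vertex -2.642 1.898 -1.391
vertex -1.604 2.066 -1.587
vertex -2.903 2.091 -2.609
endloop
endfacet
facet normal -0.207 0.153 -0.966
outer loop
vertex -1.864 2.259 -2.805
vertex -1.698 0.942 -3.049
vertex -2.903 2.091 -2.609
endloop
endfacet
facet normal -0.124 0.976 0.181
outer loop
vertex -2.903 2.091 -2.609
vertex -1.604 2.066 -1.587
vertex -1.864 2.259 -2.805
endloop
endfacet
facet normal 0.971 0.156 -0.183
outer loop
vertex -1.864 2.259 -2.805
vertex -1.437 0.749 -1.831
vertex -1.698 0.942 -3.049
endloop
endfacet
facet normal 0.971 0.157 -0.182
outer loop
vertex -1.604 2.066 -1.587
vertex -1.437 0.749 -1.831
vertex -1.864 2.259 -2.805
endloop
endfacet

endsolid


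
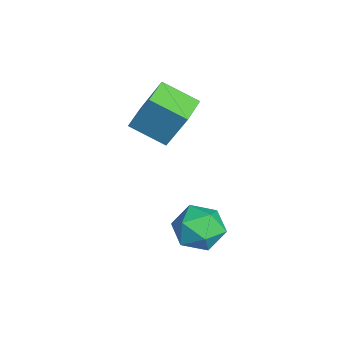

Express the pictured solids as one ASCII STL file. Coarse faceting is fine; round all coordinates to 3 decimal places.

solid 
facet normal -0.905 0.426 0.018
outer loop
vertex 0.186 -1.082 4.331
vertex 0.74 0.122 3.673
vertex -0.161 -1.754 2.809
endloop
endfacet
facet normal -0.375 -0.814 0.445
outer loop
vertex 0.96 -2.282 2.787
vertex 0.186 -1.082 4.331
vertex -0.161 -1.754 2.809
endloop
endfacet
facet normal -0.905 0.426 0.018
outer loop
vertex -0.161 -1.754 2.809
vertex 0.74 0.122 3.673
vertex 0.393 -0.55 2.151
endloop
endfacet
facet normal -0.204 -0.396 -0.896
outer loop
vertex 0.393 -0.55 2.151
vertex 0.96 -2.282 2.787
vertex -0.161 -1.754 2.809
endloop
endfacet
facet normal 0.204 0.396 0.896
outer loop
vertex 0.186 -1.082 4.331
vertex 1.861 -0.406 3.651
vertex 0.74 0.122 3.673
endloop
endfacet
facet normal -0.375 -0.814 0.445
outer loop
vertex 1.307 -1.61 4.309
vertex 0.186 -1.082 4.331
vertex 0.96 -2.282 2.787
endloop
endfacet
facet normal 0.204 0.396 0.896
outer loop
vertex 1.307 -1.61 4.309
vertex 1.861 -0.406 3.651
vertex 0.186 -1.082 4.331
endloop
endfacet
facet normal 0.375 0.814 -0.445
outer loop
vertex 0.74 0.122 3.673
vertex 1.861 -0.406 3.651
vertex 0.393 -0.55 2.151
endloop
endfacet
facet normal -0.204 -0.396 -0.896
outer loop
vertex 1.514 -1.078 2.129
vertex 0.96 -2.282 2.787
vertex 0.393 -0.55 2.151
endloop
endfacet
facet normal 0.375 0.814 -0.445
outer loop
vertex 0.393 -0.55 2.151
vertex 1.861 -0.406 3.651
vertex 1.514 -1.078 2.129
endloop
endfacet
facet normal 0.905 -0.426 -0.018
outer loop
vertex 1.514 -1.078 2.129
vertex 1.307 -1.61 4.309
vertex 0.96 -2.282 2.787
endloop
endfacet
facet normal 0.905 -0.426 -0.018
outer loop
vertex 1.861 -0.406 3.651
vertex 1.307 -1.61 4.309
vertex 1.514 -1.078 2.129
endloop
endfacet
facet normal 0.008 -0.214 0.977
outer loop
vertex 3.932 0.116 0.523
vertex 3.168 -0.482 0.398
vertex 4.079 -0.828 0.315
endloop
endfacet
facet normal 0.666 -0.060 0.744
outer loop
vertex 3.932 0.116 0.523
vertex 4.079 -0.828 0.315
vertex 4.625 -0.142 -0.118
endloop
endfacet
facet normal 0.653 0.597 0.466
outer loop
vertex 3.932 0.116 0.523
vertex 4.625 -0.142 -0.118
vertex 4.051 0.629 -0.301
endloop
endfacet
facet normal -0.011 0.850 0.527
outer loop
vertex 3.932 0.116 0.523
vertex 4.051 0.629 -0.301
vertex 3.151 0.419 0.018
endloop
endfacet
facet normal -0.410 0.348 0.843
outer loop
vertex 3.932 0.116 0.523
vertex 3.151 0.419 0.018
vertex 3.168 -0.482 0.398
endloop
endfacet
facet normal 0.826 -0.518 0.221
outer loop
vertex 4.625 -0.142 -0.118
vertex 4.079 -0.828 0.315
vertex 4.289 -0.899 -0.638
endloop
endfacet
facet normal -0.237 -0.766 0.597
outer loop
vertex 4.079 -0.828 0.315
vertex 3.168 -0.482 0.398
vertex 3.389 -1.109 -0.319
endloop
endfacet
facet normal -0.913 0.144 0.381
outer loop
vertex 3.168 -0.482 0.398
vertex 3.151 0.419 0.018
vertex 2.815 -0.338 -0.502
endloop
endfacet
facet normal -0.269 0.954 -0.130
outer loop
vertex 3.151 0.419 0.018
vertex 4.051 0.629 -0.301
vertex 3.361 0.348 -0.935
endloop
endfacet
facet normal 0.806 0.546 -0.229
outer loop
vertex 4.051 0.629 -0.301
vertex 4.625 -0.142 -0.118
vertex 4.272 0.002 -1.018
endloop
endfacet
facet normal 0.011 -0.850 -0.527
outer loop
vertex 3.508 -0.596 -1.143
vertex 4.289 -0.899 -0.638
vertex 3.389 -1.109 -0.319
endloop
endfacet
facet normal -0.653 -0.597 -0.466
outer loop
vertex 3.508 -0.596 -1.143
vertex 3.389 -1.109 -0.319
vertex 2.815 -0.338 -0.502
endloop
endfacet
facet normal -0.666 0.060 -0.744
outer loop
vertex 3.508 -0.596 -1.143
vertex 2.815 -0.338 -0.502
vertex 3.361 0.348 -0.935
endloop
endfacet
facet normal -0.008 0.214 -0.977
outer loop
vertex 3.508 -0.596 -1.143
vertex 3.361 0.348 -0.935
vertex 4.272 0.002 -1.018
endloop
endfacet
facet normal 0.410 -0.348 -0.843
outer loop
vertex 3.508 -0.596 -1.143
vertex 4.272 0.002 -1.018
vertex 4.289 -0.899 -0.638
endloop
endfacet
facet normal 0.269 -0.954 0.130
outer loop
vertex 3.389 -1.109 -0.319
vertex 4.289 -0.899 -0.638
vertex 4.079 -0.828 0.315
endloop
endfacet
facet normal -0.806 -0.546 0.229
outer loop
vertex 2.815 -0.338 -0.502
vertex 3.389 -1.109 -0.319
vertex 3.168 -0.482 0.398
endloop
endfacet
facet normal -0.826 0.518 -0.221
outer loop
vertex 3.361 0.348 -0.935
vertex 2.815 -0.338 -0.502
vertex 3.151 0.419 0.018
endloop
endfacet
facet normal 0.237 0.766 -0.597
outer loop
vertex 4.272 0.002 -1.018
vertex 3.361 0.348 -0.935
vertex 4.051 0.629 -0.301
endloop
endfacet
facet normal 0.913 -0.144 -0.381
outer loop
vertex 4.289 -0.899 -0.638
vertex 4.272 0.002 -1.018
vertex 4.625 -0.142 -0.118
endloop
endfacet

endsolid


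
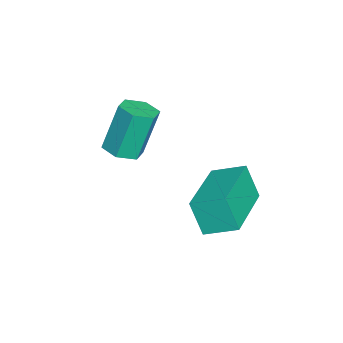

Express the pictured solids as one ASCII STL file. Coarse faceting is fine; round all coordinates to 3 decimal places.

solid 
facet normal 0.208 -0.256 -0.944
outer loop
vertex -2.782 -2.612 1.42
vertex -3.372 -2.558 1.275
vertex -3.001 -2.076 1.226
endloop
endfacet
facet normal 0.910 0.404 0.090
outer loop
vertex -2.782 -2.612 1.42
vertex -3.001 -2.076 1.226
vertex -3.118 -2.196 2.949
endloop
endfacet
facet normal 0.910 0.405 0.090
outer loop
vertex -3.118 -2.196 2.949
vertex -3.001 -2.076 1.226
vertex -3.337 -1.661 2.755
endloop
endfacet
facet normal -0.207 0.258 0.944
outer loop
vertex -3.118 -2.196 2.949
vertex -3.337 -1.661 2.755
vertex -3.708 -2.142 2.805
endloop
endfacet
facet normal 0.207 -0.256 -0.944
outer loop
vertex -3.001 -2.076 1.226
vertex -3.372 -2.558 1.275
vertex -3.591 -2.023 1.082
endloop
endfacet
facet normal 0.143 0.963 -0.230
outer loop
vertex -3.001 -2.076 1.226
vertex -3.591 -2.023 1.082
vertex -3.337 -1.661 2.755
endloop
endfacet
facet normal 0.144 0.962 -0.230
outer loop
vertex -3.337 -1.661 2.755
vertex -3.591 -2.023 1.082
vertex -3.927 -1.607 2.611
endloop
endfacet
facet normal -0.207 0.258 0.944
outer loop
vertex -3.337 -1.661 2.755
vertex -3.927 -1.607 2.611
vertex -3.708 -2.142 2.805
endloop
endfacet
facet normal 0.207 -0.256 -0.944
outer loop
vertex -3.591 -2.023 1.082
vertex -3.372 -2.558 1.275
vertex -3.962 -2.504 1.131
endloop
endfacet
facet normal -0.766 0.558 -0.320
outer loop
vertex -3.591 -2.023 1.082
vertex -3.962 -2.504 1.131
vertex -3.927 -1.607 2.611
endloop
endfacet
facet normal -0.766 0.558 -0.320
outer loop
vertex -3.927 -1.607 2.611
vertex -3.962 -2.504 1.131
vertex -4.298 -2.088 2.66
endloop
endfacet
facet normal -0.208 0.257 0.944
outer loop
vertex -3.927 -1.607 2.611
vertex -4.298 -2.088 2.66
vertex -3.708 -2.142 2.805
endloop
endfacet
facet normal 0.207 -0.258 -0.944
outer loop
vertex -3.962 -2.504 1.131
vertex -3.372 -2.558 1.275
vertex -3.743 -3.039 1.325
endloop
endfacet
facet normal -0.910 -0.405 -0.090
outer loop
vertex -3.962 -2.504 1.131
vertex -3.743 -3.039 1.325
vertex -4.298 -2.088 2.66
endloop
endfacet
facet normal -0.910 -0.404 -0.090
outer loop
vertex -4.298 -2.088 2.66
vertex -3.743 -3.039 1.325
vertex -4.079 -2.624 2.854
endloop
endfacet
facet normal -0.208 0.256 0.944
outer loop
vertex -4.298 -2.088 2.66
vertex -4.079 -2.624 2.854
vertex -3.708 -2.142 2.805
endloop
endfacet
facet normal 0.207 -0.258 -0.944
outer loop
vertex -3.743 -3.039 1.325
vertex -3.372 -2.558 1.275
vertex -3.153 -3.093 1.469
endloop
endfacet
facet normal -0.144 -0.963 0.230
outer loop
vertex -3.743 -3.039 1.325
vertex -3.153 -3.093 1.469
vertex -4.079 -2.624 2.854
endloop
endfacet
facet normal -0.143 -0.963 0.231
outer loop
vertex -4.079 -2.624 2.854
vertex -3.153 -3.093 1.469
vertex -3.489 -2.677 2.998
endloop
endfacet
facet normal -0.207 0.256 0.944
outer loop
vertex -4.079 -2.624 2.854
vertex -3.489 -2.677 2.998
vertex -3.708 -2.142 2.805
endloop
endfacet
facet normal 0.208 -0.257 -0.944
outer loop
vertex -3.153 -3.093 1.469
vertex -3.372 -2.558 1.275
vertex -2.782 -2.612 1.42
endloop
endfacet
facet normal 0.766 -0.558 0.320
outer loop
vertex -3.153 -3.093 1.469
vertex -2.782 -2.612 1.42
vertex -3.489 -2.677 2.998
endloop
endfacet
facet normal 0.766 -0.558 0.320
outer loop
vertex -3.489 -2.677 2.998
vertex -2.782 -2.612 1.42
vertex -3.118 -2.196 2.949
endloop
endfacet
facet normal -0.207 0.256 0.944
outer loop
vertex -3.489 -2.677 2.998
vertex -3.118 -2.196 2.949
vertex -3.708 -2.142 2.805
endloop
endfacet
facet normal -0.983 0.094 -0.158
outer loop
vertex -2.708 0.037 1.302
vertex -2.678 0.984 1.68
vertex -2.505 0.44 0.277
endloop
endfacet
facet normal -0.029 -0.928 -0.371
outer loop
vertex -0.362 0.236 0.62
vertex -2.708 0.037 1.302
vertex -2.505 0.44 0.277
endloop
endfacet
facet normal -0.983 0.094 -0.158
outer loop
vertex -2.505 0.44 0.277
vertex -2.678 0.984 1.68
vertex -2.475 1.387 0.655
endloop
endfacet
facet normal 0.181 0.360 -0.915
outer loop
vertex -2.475 1.387 0.655
vertex -0.362 0.236 0.62
vertex -2.505 0.44 0.277
endloop
endfacet
facet normal -0.181 -0.360 0.915
outer loop
vertex -2.708 0.037 1.302
vertex -0.535 0.78 2.023
vertex -2.678 0.984 1.68
endloop
endfacet
facet normal -0.029 -0.928 -0.371
outer loop
vertex -0.565 -0.167 1.645
vertex -2.708 0.037 1.302
vertex -0.362 0.236 0.62
endloop
endfacet
facet normal -0.181 -0.360 0.915
outer loop
vertex -0.565 -0.167 1.645
vertex -0.535 0.78 2.023
vertex -2.708 0.037 1.302
endloop
endfacet
facet normal 0.029 0.928 0.371
outer loop
vertex -2.678 0.984 1.68
vertex -0.535 0.78 2.023
vertex -2.475 1.387 0.655
endloop
endfacet
facet normal 0.181 0.360 -0.915
outer loop
vertex -0.332 1.183 0.998
vertex -0.362 0.236 0.62
vertex -2.475 1.387 0.655
endloop
endfacet
facet normal 0.029 0.928 0.371
outer loop
vertex -2.475 1.387 0.655
vertex -0.535 0.78 2.023
vertex -0.332 1.183 0.998
endloop
endfacet
facet normal 0.983 -0.094 0.158
outer loop
vertex -0.332 1.183 0.998
vertex -0.565 -0.167 1.645
vertex -0.362 0.236 0.62
endloop
endfacet
facet normal 0.983 -0.094 0.158
outer loop
vertex -0.535 0.78 2.023
vertex -0.565 -0.167 1.645
vertex -0.332 1.183 0.998
endloop
endfacet

endsolid


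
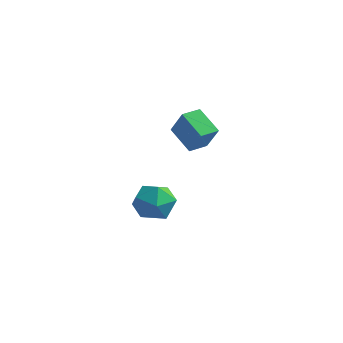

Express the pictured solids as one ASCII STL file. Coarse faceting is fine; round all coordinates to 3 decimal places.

solid 
facet normal -0.512 0.174 -0.841
outer loop
vertex 1.565 -4.045 2.224
vertex 1.83 -3.206 2.236
vertex 2.658 -4.38 1.489
endloop
endfacet
facet normal -0.301 -0.954 -0.013
outer loop
vertex 3.35 -4.614 2.624
vertex 1.565 -4.045 2.224
vertex 2.658 -4.38 1.489
endloop
endfacet
facet normal -0.513 0.173 -0.841
outer loop
vertex 2.658 -4.38 1.489
vertex 1.83 -3.206 2.236
vertex 2.923 -3.541 1.5
endloop
endfacet
facet normal 0.804 -0.247 -0.541
outer loop
vertex 2.923 -3.541 1.5
vertex 3.35 -4.614 2.624
vertex 2.658 -4.38 1.489
endloop
endfacet
facet normal -0.804 0.246 0.541
outer loop
vertex 1.565 -4.045 2.224
vertex 2.522 -3.44 3.371
vertex 1.83 -3.206 2.236
endloop
endfacet
facet normal -0.301 -0.954 -0.013
outer loop
vertex 2.257 -4.279 3.36
vertex 1.565 -4.045 2.224
vertex 3.35 -4.614 2.624
endloop
endfacet
facet normal -0.804 0.247 0.541
outer loop
vertex 2.257 -4.279 3.36
vertex 2.522 -3.44 3.371
vertex 1.565 -4.045 2.224
endloop
endfacet
facet normal 0.301 0.954 0.013
outer loop
vertex 1.83 -3.206 2.236
vertex 2.522 -3.44 3.371
vertex 2.923 -3.541 1.5
endloop
endfacet
facet normal 0.804 -0.246 -0.541
outer loop
vertex 3.615 -3.775 2.636
vertex 3.35 -4.614 2.624
vertex 2.923 -3.541 1.5
endloop
endfacet
facet normal 0.301 0.954 0.013
outer loop
vertex 2.923 -3.541 1.5
vertex 2.522 -3.44 3.371
vertex 3.615 -3.775 2.636
endloop
endfacet
facet normal 0.513 -0.174 0.841
outer loop
vertex 3.615 -3.775 2.636
vertex 2.257 -4.279 3.36
vertex 3.35 -4.614 2.624
endloop
endfacet
facet normal 0.513 -0.173 0.841
outer loop
vertex 2.522 -3.44 3.371
vertex 2.257 -4.279 3.36
vertex 3.615 -3.775 2.636
endloop
endfacet
facet normal -0.392 -0.242 0.887
outer loop
vertex -0.119 -3.597 -1.674
vertex 0.215 -4.565 -1.79
vertex 0.816 -3.863 -1.333
endloop
endfacet
facet normal -0.193 0.443 0.875
outer loop
vertex -0.119 -3.597 -1.674
vertex 0.816 -3.863 -1.333
vertex 0.681 -2.964 -1.818
endloop
endfacet
facet normal -0.544 0.766 0.343
outer loop
vertex -0.119 -3.597 -1.674
vertex 0.681 -2.964 -1.818
vertex -0.002 -3.11 -2.575
endloop
endfacet
facet normal -0.960 0.280 0.027
outer loop
vertex -0.119 -3.597 -1.674
vertex -0.002 -3.11 -2.575
vertex -0.29 -4.099 -2.558
endloop
endfacet
facet normal -0.867 -0.343 0.362
outer loop
vertex -0.119 -3.597 -1.674
vertex -0.29 -4.099 -2.558
vertex 0.215 -4.565 -1.79
endloop
endfacet
facet normal 0.504 0.467 0.726
outer loop
vertex 0.681 -2.964 -1.818
vertex 0.816 -3.863 -1.333
vertex 1.51 -3.541 -2.022
endloop
endfacet
facet normal 0.182 -0.641 0.746
outer loop
vertex 0.816 -3.863 -1.333
vertex 0.215 -4.565 -1.79
vertex 1.222 -4.53 -2.005
endloop
endfacet
facet normal -0.585 -0.804 -0.103
outer loop
vertex 0.215 -4.565 -1.79
vertex -0.29 -4.099 -2.558
vertex 0.539 -4.676 -2.762
endloop
endfacet
facet normal -0.736 0.203 -0.646
outer loop
vertex -0.29 -4.099 -2.558
vertex -0.002 -3.11 -2.575
vertex 0.404 -3.777 -3.247
endloop
endfacet
facet normal -0.063 0.989 -0.134
outer loop
vertex -0.002 -3.11 -2.575
vertex 0.681 -2.964 -1.818
vertex 1.005 -3.075 -2.79
endloop
endfacet
facet normal 0.960 -0.280 -0.027
outer loop
vertex 1.339 -4.043 -2.906
vertex 1.51 -3.541 -2.022
vertex 1.222 -4.53 -2.005
endloop
endfacet
facet normal 0.544 -0.766 -0.343
outer loop
vertex 1.339 -4.043 -2.906
vertex 1.222 -4.53 -2.005
vertex 0.539 -4.676 -2.762
endloop
endfacet
facet normal 0.193 -0.443 -0.875
outer loop
vertex 1.339 -4.043 -2.906
vertex 0.539 -4.676 -2.762
vertex 0.404 -3.777 -3.247
endloop
endfacet
facet normal 0.392 0.242 -0.887
outer loop
vertex 1.339 -4.043 -2.906
vertex 0.404 -3.777 -3.247
vertex 1.005 -3.075 -2.79
endloop
endfacet
facet normal 0.867 0.343 -0.362
outer loop
vertex 1.339 -4.043 -2.906
vertex 1.005 -3.075 -2.79
vertex 1.51 -3.541 -2.022
endloop
endfacet
facet normal 0.736 -0.203 0.646
outer loop
vertex 1.222 -4.53 -2.005
vertex 1.51 -3.541 -2.022
vertex 0.816 -3.863 -1.333
endloop
endfacet
facet normal 0.063 -0.989 0.134
outer loop
vertex 0.539 -4.676 -2.762
vertex 1.222 -4.53 -2.005
vertex 0.215 -4.565 -1.79
endloop
endfacet
facet normal -0.504 -0.467 -0.726
outer loop
vertex 0.404 -3.777 -3.247
vertex 0.539 -4.676 -2.762
vertex -0.29 -4.099 -2.558
endloop
endfacet
facet normal -0.182 0.641 -0.746
outer loop
vertex 1.005 -3.075 -2.79
vertex 0.404 -3.777 -3.247
vertex -0.002 -3.11 -2.575
endloop
endfacet
facet normal 0.585 0.804 0.103
outer loop
vertex 1.51 -3.541 -2.022
vertex 1.005 -3.075 -2.79
vertex 0.681 -2.964 -1.818
endloop
endfacet

endsolid


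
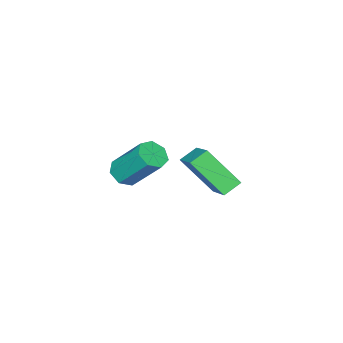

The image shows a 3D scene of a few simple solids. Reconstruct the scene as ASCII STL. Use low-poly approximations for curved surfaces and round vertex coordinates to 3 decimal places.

solid 
facet normal -0.842 0.232 0.486
outer loop
vertex -2.639 1.954 0.319
vertex -1.687 3.341 1.305
vertex -3.08 3.234 -1.056
endloop
endfacet
facet normal -0.489 -0.711 -0.505
outer loop
vertex -2.373 3.039 -1.465
vertex -2.639 1.954 0.319
vertex -3.08 3.234 -1.056
endloop
endfacet
facet normal -0.842 0.232 0.487
outer loop
vertex -3.08 3.234 -1.056
vertex -1.687 3.341 1.305
vertex -2.129 4.621 -0.07
endloop
endfacet
facet normal -0.229 0.663 -0.712
outer loop
vertex -2.129 4.621 -0.07
vertex -2.373 3.039 -1.465
vertex -3.08 3.234 -1.056
endloop
endfacet
facet normal 0.229 -0.664 0.712
outer loop
vertex -2.639 1.954 0.319
vertex -0.98 3.146 0.896
vertex -1.687 3.341 1.305
endloop
endfacet
facet normal -0.488 -0.712 -0.506
outer loop
vertex -1.931 1.759 -0.09
vertex -2.639 1.954 0.319
vertex -2.373 3.039 -1.465
endloop
endfacet
facet normal 0.229 -0.663 0.712
outer loop
vertex -1.931 1.759 -0.09
vertex -0.98 3.146 0.896
vertex -2.639 1.954 0.319
endloop
endfacet
facet normal 0.488 0.711 0.505
outer loop
vertex -1.687 3.341 1.305
vertex -0.98 3.146 0.896
vertex -2.129 4.621 -0.07
endloop
endfacet
facet normal -0.229 0.663 -0.712
outer loop
vertex -1.421 4.426 -0.479
vertex -2.373 3.039 -1.465
vertex -2.129 4.621 -0.07
endloop
endfacet
facet normal 0.488 0.711 0.506
outer loop
vertex -2.129 4.621 -0.07
vertex -0.98 3.146 0.896
vertex -1.421 4.426 -0.479
endloop
endfacet
facet normal 0.842 -0.232 -0.487
outer loop
vertex -1.421 4.426 -0.479
vertex -1.931 1.759 -0.09
vertex -2.373 3.039 -1.465
endloop
endfacet
facet normal 0.842 -0.232 -0.486
outer loop
vertex -0.98 3.146 0.896
vertex -1.931 1.759 -0.09
vertex -1.421 4.426 -0.479
endloop
endfacet
facet normal 0.113 -0.642 -0.759
outer loop
vertex -1.307 -1.329 -1.985
vertex -1.944 -1.161 -2.222
vertex -1.328 -0.867 -2.379
endloop
endfacet
facet normal 0.993 0.099 0.063
outer loop
vertex -1.307 -1.329 -1.985
vertex -1.328 -0.867 -2.379
vertex -1.539 -0.007 -0.422
endloop
endfacet
facet normal 0.993 0.101 0.063
outer loop
vertex -1.539 -0.007 -0.422
vertex -1.328 -0.867 -2.379
vertex -1.561 0.455 -0.816
endloop
endfacet
facet normal -0.112 0.642 0.759
outer loop
vertex -1.539 -0.007 -0.422
vertex -1.561 0.455 -0.816
vertex -2.176 0.161 -0.658
endloop
endfacet
facet normal 0.112 -0.641 -0.759
outer loop
vertex -1.328 -0.867 -2.379
vertex -1.944 -1.161 -2.222
vertex -1.813 -0.626 -2.654
endloop
endfacet
facet normal 0.592 0.657 -0.467
outer loop
vertex -1.328 -0.867 -2.379
vertex -1.813 -0.626 -2.654
vertex -1.561 0.455 -0.816
endloop
endfacet
facet normal 0.591 0.657 -0.468
outer loop
vertex -1.561 0.455 -0.816
vertex -1.813 -0.626 -2.654
vertex -2.045 0.695 -1.091
endloop
endfacet
facet normal -0.112 0.642 0.758
outer loop
vertex -1.561 0.455 -0.816
vertex -2.045 0.695 -1.091
vertex -2.176 0.161 -0.658
endloop
endfacet
facet normal 0.113 -0.641 -0.759
outer loop
vertex -1.813 -0.626 -2.654
vertex -1.944 -1.161 -2.222
vertex -2.397 -0.788 -2.604
endloop
endfacet
facet normal -0.255 0.720 -0.646
outer loop
vertex -1.813 -0.626 -2.654
vertex -2.397 -0.788 -2.604
vertex -2.045 0.695 -1.091
endloop
endfacet
facet normal -0.254 0.720 -0.646
outer loop
vertex -2.045 0.695 -1.091
vertex -2.397 -0.788 -2.604
vertex -2.629 0.534 -1.041
endloop
endfacet
facet normal -0.112 0.642 0.758
outer loop
vertex -2.045 0.695 -1.091
vertex -2.629 0.534 -1.041
vertex -2.176 0.161 -0.658
endloop
endfacet
facet normal 0.113 -0.641 -0.759
outer loop
vertex -2.397 -0.788 -2.604
vertex -1.944 -1.161 -2.222
vertex -2.639 -1.231 -2.266
endloop
endfacet
facet normal -0.910 0.240 -0.338
outer loop
vertex -2.397 -0.788 -2.604
vertex -2.639 -1.231 -2.266
vertex -2.629 0.534 -1.041
endloop
endfacet
facet normal -0.910 0.240 -0.338
outer loop
vertex -2.629 0.534 -1.041
vertex -2.639 -1.231 -2.266
vertex -2.871 0.091 -0.703
endloop
endfacet
facet normal -0.114 0.641 0.759
outer loop
vertex -2.629 0.534 -1.041
vertex -2.871 0.091 -0.703
vertex -2.176 0.161 -0.658
endloop
endfacet
facet normal 0.113 -0.642 -0.758
outer loop
vertex -2.639 -1.231 -2.266
vertex -1.944 -1.161 -2.222
vertex -2.358 -1.621 -1.894
endloop
endfacet
facet normal -0.880 -0.420 0.224
outer loop
vertex -2.639 -1.231 -2.266
vertex -2.358 -1.621 -1.894
vertex -2.871 0.091 -0.703
endloop
endfacet
facet normal -0.880 -0.420 0.224
outer loop
vertex -2.871 0.091 -0.703
vertex -2.358 -1.621 -1.894
vertex -2.59 -0.299 -0.331
endloop
endfacet
facet normal -0.114 0.642 0.759
outer loop
vertex -2.871 0.091 -0.703
vertex -2.59 -0.299 -0.331
vertex -2.176 0.161 -0.658
endloop
endfacet
facet normal 0.113 -0.642 -0.758
outer loop
vertex -2.358 -1.621 -1.894
vertex -1.944 -1.161 -2.222
vertex -1.765 -1.664 -1.769
endloop
endfacet
facet normal -0.186 -0.764 0.618
outer loop
vertex -2.358 -1.621 -1.894
vertex -1.765 -1.664 -1.769
vertex -2.59 -0.299 -0.331
endloop
endfacet
facet normal -0.187 -0.764 0.618
outer loop
vertex -2.59 -0.299 -0.331
vertex -1.765 -1.664 -1.769
vertex -1.997 -0.343 -0.206
endloop
endfacet
facet normal -0.112 0.641 0.759
outer loop
vertex -2.59 -0.299 -0.331
vertex -1.997 -0.343 -0.206
vertex -2.176 0.161 -0.658
endloop
endfacet
facet normal 0.113 -0.643 -0.758
outer loop
vertex -1.765 -1.664 -1.769
vertex -1.944 -1.161 -2.222
vertex -1.307 -1.329 -1.985
endloop
endfacet
facet normal 0.647 -0.532 0.546
outer loop
vertex -1.765 -1.664 -1.769
vertex -1.307 -1.329 -1.985
vertex -1.997 -0.343 -0.206
endloop
endfacet
facet normal 0.648 -0.532 0.546
outer loop
vertex -1.997 -0.343 -0.206
vertex -1.307 -1.329 -1.985
vertex -1.539 -0.007 -0.422
endloop
endfacet
facet normal -0.112 0.641 0.759
outer loop
vertex -1.997 -0.343 -0.206
vertex -1.539 -0.007 -0.422
vertex -2.176 0.161 -0.658
endloop
endfacet

endsolid


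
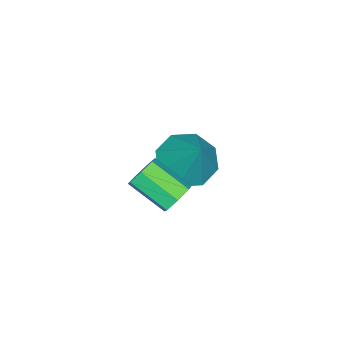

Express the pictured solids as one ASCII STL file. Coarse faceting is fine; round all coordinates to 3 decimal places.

solid 
facet normal -0.367 -0.464 -0.806
outer loop
vertex -2.632 -4.763 1.537
vertex -3.564 -4.207 1.642
vertex -2.622 -4.042 1.118
endloop
endfacet
facet normal 0.994 0.043 0.097
outer loop
vertex -2.632 -4.763 1.537
vertex -2.622 -4.042 1.118
vertex -2.856 -3.313 3.198
endloop
endfacet
facet normal -0.367 -0.463 -0.806
outer loop
vertex -2.622 -4.042 1.118
vertex -3.564 -4.207 1.642
vertex -3.164 -3.417 1.006
endloop
endfacet
facet normal 0.760 0.635 -0.137
outer loop
vertex -2.622 -4.042 1.118
vertex -3.164 -3.417 1.006
vertex -2.856 -3.313 3.198
endloop
endfacet
facet normal -0.367 -0.463 -0.807
outer loop
vertex -3.164 -3.417 1.006
vertex -3.564 -4.207 1.642
vertex -3.94 -3.255 1.266
endloop
endfacet
facet normal 0.181 0.981 -0.072
outer loop
vertex -3.164 -3.417 1.006
vertex -3.94 -3.255 1.266
vertex -2.856 -3.313 3.198
endloop
endfacet
facet normal -0.366 -0.463 -0.807
outer loop
vertex -3.94 -3.255 1.266
vertex -3.564 -4.207 1.642
vertex -4.496 -3.651 1.746
endloop
endfacet
facet normal -0.406 0.878 0.254
outer loop
vertex -3.94 -3.255 1.266
vertex -4.496 -3.651 1.746
vertex -2.856 -3.313 3.198
endloop
endfacet
facet normal -0.366 -0.463 -0.807
outer loop
vertex -4.496 -3.651 1.746
vertex -3.564 -4.207 1.642
vertex -4.506 -4.373 2.165
endloop
endfacet
facet normal -0.655 0.386 0.650
outer loop
vertex -4.496 -3.651 1.746
vertex -4.506 -4.373 2.165
vertex -2.856 -3.313 3.198
endloop
endfacet
facet normal -0.366 -0.463 -0.807
outer loop
vertex -4.506 -4.373 2.165
vertex -3.564 -4.207 1.642
vertex -3.964 -4.997 2.277
endloop
endfacet
facet normal -0.420 -0.207 0.884
outer loop
vertex -4.506 -4.373 2.165
vertex -3.964 -4.997 2.277
vertex -2.856 -3.313 3.198
endloop
endfacet
facet normal -0.367 -0.463 -0.807
outer loop
vertex -3.964 -4.997 2.277
vertex -3.564 -4.207 1.642
vertex -3.188 -5.159 2.017
endloop
endfacet
facet normal 0.159 -0.552 0.818
outer loop
vertex -3.964 -4.997 2.277
vertex -3.188 -5.159 2.017
vertex -2.856 -3.313 3.198
endloop
endfacet
facet normal -0.367 -0.463 -0.807
outer loop
vertex -3.188 -5.159 2.017
vertex -3.564 -4.207 1.642
vertex -2.632 -4.763 1.537
endloop
endfacet
facet normal 0.745 -0.449 0.493
outer loop
vertex -3.188 -5.159 2.017
vertex -2.632 -4.763 1.537
vertex -2.856 -3.313 3.198
endloop
endfacet
facet normal 0.031 0.862 -0.505
outer loop
vertex 0.54 -2.359 3.984
vertex 0.114 -2.582 3.577
vertex 0.017 -2.265 4.112
endloop
endfacet
facet normal 0.289 0.475 0.831
outer loop
vertex 0.54 -2.359 3.984
vertex 0.017 -2.265 4.112
vertex 0.492 -3.636 4.731
endloop
endfacet
facet normal 0.290 0.475 0.831
outer loop
vertex 0.492 -3.636 4.731
vertex 0.017 -2.265 4.112
vertex -0.031 -3.541 4.859
endloop
endfacet
facet normal -0.033 -0.863 0.504
outer loop
vertex 0.492 -3.636 4.731
vertex -0.031 -3.541 4.859
vertex 0.066 -3.858 4.323
endloop
endfacet
facet normal 0.033 0.862 -0.505
outer loop
vertex 0.017 -2.265 4.112
vertex 0.114 -2.582 3.577
vertex -0.433 -2.409 3.837
endloop
endfacet
facet normal -0.567 0.432 0.701
outer loop
vertex 0.017 -2.265 4.112
vertex -0.433 -2.409 3.837
vertex -0.031 -3.541 4.859
endloop
endfacet
facet normal -0.567 0.432 0.701
outer loop
vertex -0.031 -3.541 4.859
vertex -0.433 -2.409 3.837
vertex -0.481 -3.685 4.584
endloop
endfacet
facet normal -0.032 -0.863 0.504
outer loop
vertex -0.031 -3.541 4.859
vertex -0.481 -3.685 4.584
vertex 0.066 -3.858 4.323
endloop
endfacet
facet normal 0.033 0.863 -0.505
outer loop
vertex -0.433 -2.409 3.837
vertex 0.114 -2.582 3.577
vertex -0.471 -2.683 3.366
endloop
endfacet
facet normal -0.997 0.063 0.044
outer loop
vertex -0.433 -2.409 3.837
vertex -0.471 -2.683 3.366
vertex -0.481 -3.685 4.584
endloop
endfacet
facet normal -0.997 0.063 0.044
outer loop
vertex -0.481 -3.685 4.584
vertex -0.471 -2.683 3.366
vertex -0.519 -3.96 4.113
endloop
endfacet
facet normal -0.031 -0.862 0.506
outer loop
vertex -0.481 -3.685 4.584
vertex -0.519 -3.96 4.113
vertex 0.066 -3.858 4.323
endloop
endfacet
facet normal 0.033 0.863 -0.504
outer loop
vertex -0.471 -2.683 3.366
vertex 0.114 -2.582 3.577
vertex -0.069 -2.881 3.053
endloop
endfacet
facet normal -0.677 -0.353 -0.646
outer loop
vertex -0.471 -2.683 3.366
vertex -0.069 -2.881 3.053
vertex -0.519 -3.96 4.113
endloop
endfacet
facet normal -0.677 -0.353 -0.646
outer loop
vertex -0.519 -3.96 4.113
vertex -0.069 -2.881 3.053
vertex -0.117 -4.158 3.8
endloop
endfacet
facet normal -0.031 -0.862 0.505
outer loop
vertex -0.519 -3.96 4.113
vertex -0.117 -4.158 3.8
vertex 0.066 -3.858 4.323
endloop
endfacet
facet normal 0.032 0.863 -0.504
outer loop
vertex -0.069 -2.881 3.053
vertex 0.114 -2.582 3.577
vertex 0.471 -2.853 3.135
endloop
endfacet
facet normal 0.155 -0.503 -0.850
outer loop
vertex -0.069 -2.881 3.053
vertex 0.471 -2.853 3.135
vertex -0.117 -4.158 3.8
endloop
endfacet
facet normal 0.154 -0.503 -0.851
outer loop
vertex -0.117 -4.158 3.8
vertex 0.471 -2.853 3.135
vertex 0.423 -4.13 3.881
endloop
endfacet
facet normal -0.031 -0.862 0.505
outer loop
vertex -0.117 -4.158 3.8
vertex 0.423 -4.13 3.881
vertex 0.066 -3.858 4.323
endloop
endfacet
facet normal 0.031 0.863 -0.504
outer loop
vertex 0.471 -2.853 3.135
vertex 0.114 -2.582 3.577
vertex 0.742 -2.621 3.549
endloop
endfacet
facet normal 0.868 -0.275 -0.414
outer loop
vertex 0.471 -2.853 3.135
vertex 0.742 -2.621 3.549
vertex 0.423 -4.13 3.881
endloop
endfacet
facet normal 0.868 -0.274 -0.413
outer loop
vertex 0.423 -4.13 3.881
vertex 0.742 -2.621 3.549
vertex 0.694 -3.898 4.296
endloop
endfacet
facet normal -0.033 -0.863 0.504
outer loop
vertex 0.423 -4.13 3.881
vertex 0.694 -3.898 4.296
vertex 0.066 -3.858 4.323
endloop
endfacet
facet normal 0.031 0.863 -0.505
outer loop
vertex 0.742 -2.621 3.549
vertex 0.114 -2.582 3.577
vertex 0.54 -2.359 3.984
endloop
endfacet
facet normal 0.929 0.161 0.334
outer loop
vertex 0.742 -2.621 3.549
vertex 0.54 -2.359 3.984
vertex 0.694 -3.898 4.296
endloop
endfacet
facet normal 0.929 0.161 0.334
outer loop
vertex 0.694 -3.898 4.296
vertex 0.54 -2.359 3.984
vertex 0.492 -3.636 4.731
endloop
endfacet
facet normal -0.033 -0.863 0.504
outer loop
vertex 0.694 -3.898 4.296
vertex 0.492 -3.636 4.731
vertex 0.066 -3.858 4.323
endloop
endfacet

endsolid
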